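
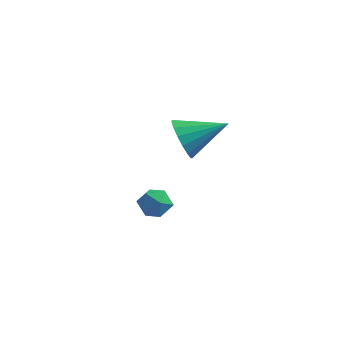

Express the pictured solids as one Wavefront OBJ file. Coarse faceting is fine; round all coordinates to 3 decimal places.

v -1.502 1.051 1.946
v -1.047 0.862 1.157
v 0.002 1.809 2.634
v -1.218 1.267 1.087
v -1.455 1.622 1.214
v -1.703 1.846 1.508
v -1.905 1.888 1.902
v -2.014 1.738 2.307
v -2.006 1.431 2.629
v -1.883 1.036 2.794
v -1.672 0.645 2.765
v -1.423 0.347 2.549
v -1.192 0.21 2.194
v -1.031 0.265 1.783
v -0.979 0.501 1.408
v -1.595 -3.41 1.581
v -1.301 -2.922 1.224
v -0.619 -3.738 1.936
v -0.325 -3.25 1.579
v -0.7 -3.094 2.115
v -1.303 -2.892 1.896
v -0.617 -3.768 1.264
v -1.22 -3.566 1.045
v -0.696 -3.143 1.028
v -0.748 -2.727 1.554
v -1.172 -3.933 1.606
v -1.224 -3.517 2.132
f 2 1 4
f 2 4 3
f 4 1 5
f 4 5 3
f 5 1 6
f 5 6 3
f 6 1 7
f 6 7 3
f 7 1 8
f 7 8 3
f 8 1 9
f 8 9 3
f 9 1 10
f 9 10 3
f 10 1 11
f 10 11 3
f 11 1 12
f 11 12 3
f 12 1 13
f 12 13 3
f 13 1 14
f 13 14 3
f 14 1 15
f 14 15 3
f 15 1 2
f 15 2 3
f 16 27 21
f 16 21 17
f 16 17 23
f 16 23 26
f 16 26 27
f 17 21 25
f 21 27 20
f 27 26 18
f 26 23 22
f 23 17 24
f 19 25 20
f 19 20 18
f 19 18 22
f 19 22 24
f 19 24 25
f 20 25 21
f 18 20 27
f 22 18 26
f 24 22 23
f 25 24 17



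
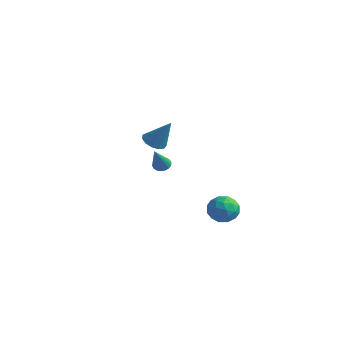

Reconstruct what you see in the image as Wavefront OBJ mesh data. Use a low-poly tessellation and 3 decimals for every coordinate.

v 2.615 2.459 -3.347
v 3.163 1.918 -3.932
v 2.017 1.162 -2.708
v 2.565 0.621 -3.293
v 2.977 1.139 -2.588
v 3.346 1.941 -2.983
v 1.834 1.139 -3.657
v 2.203 1.941 -4.052
v 2.68 1.102 -4.124
v 3.387 1.102 -3.463
v 1.793 1.978 -3.177
v 2.5 1.978 -2.516
v 2.941 2.303 -3.696
v 2.239 0.777 -2.944
v 2.481 1.082 -2.53
v 2.803 0.764 -2.874
v 3.049 2.316 -3.138
v 3.371 1.998 -3.482
v 3.262 1.54 -2.691
v 1.809 1.082 -3.158
v 2.131 0.764 -3.502
v 2.377 2.316 -3.766
v 2.699 1.998 -4.11
v 1.918 1.54 -3.949
v 2.98 1.505 -4.153
v 2.628 0.742 -3.777
v 2.199 1.047 -3.991
v 2.416 1.518 -4.223
v 3.395 1.505 -3.764
v 3.044 0.742 -3.388
v 3.286 1.047 -2.974
v 3.503 1.519 -3.206
v 3.111 1.025 -3.877
v 2.136 2.338 -3.252
v 1.785 1.575 -2.876
v 1.677 1.561 -3.434
v 1.894 2.033 -3.666
v 2.552 2.338 -2.863
v 2.2 1.575 -2.487
v 2.764 1.562 -2.417
v 2.981 2.033 -2.649
v 2.069 2.055 -2.763
v -0.2 -0.366 -0.217
v 0.16 0.002 -0.088
v 0.44 -1.514 1.277
v -0.028 0.065 0.04
v -0.249 0.042 0.118
v -0.461 -0.061 0.129
v -0.621 -0.224 0.072
v -0.698 -0.416 -0.042
v -0.676 -0.597 -0.191
v -0.559 -0.733 -0.345
v -0.372 -0.796 -0.474
v -0.15 -0.774 -0.552
v 0.061 -0.67 -0.563
v 0.222 -0.507 -0.506
v 0.298 -0.315 -0.391
v 0.276 -0.134 -0.242
v 2.483 -3.443 3.194
v 3.067 -3.307 2.795
v 3.417 -3.137 4.666
v 2.876 -2.953 2.843
v 2.56 -2.753 3.002
v 2.22 -2.773 3.222
v 1.963 -3.006 3.433
v 1.871 -3.377 3.568
v 1.974 -3.769 3.585
v 2.238 -4.058 3.477
v 2.58 -4.151 3.28
v 2.891 -4.02 3.055
v 3.072 -3.705 2.874
f 1 38 17
f 38 12 41
f 17 41 6
f 38 41 17
f 1 17 13
f 17 6 18
f 13 18 2
f 17 18 13
f 1 13 22
f 13 2 23
f 22 23 8
f 13 23 22
f 1 22 34
f 22 8 37
f 34 37 11
f 22 37 34
f 1 34 38
f 34 11 42
f 38 42 12
f 34 42 38
f 2 18 29
f 18 6 32
f 29 32 10
f 18 32 29
f 6 41 19
f 41 12 40
f 19 40 5
f 41 40 19
f 12 42 39
f 42 11 35
f 39 35 3
f 42 35 39
f 11 37 36
f 37 8 24
f 36 24 7
f 37 24 36
f 8 23 28
f 23 2 25
f 28 25 9
f 23 25 28
f 4 30 16
f 30 10 31
f 16 31 5
f 30 31 16
f 4 16 14
f 16 5 15
f 14 15 3
f 16 15 14
f 4 14 21
f 14 3 20
f 21 20 7
f 14 20 21
f 4 21 26
f 21 7 27
f 26 27 9
f 21 27 26
f 4 26 30
f 26 9 33
f 30 33 10
f 26 33 30
f 5 31 19
f 31 10 32
f 19 32 6
f 31 32 19
f 3 15 39
f 15 5 40
f 39 40 12
f 15 40 39
f 7 20 36
f 20 3 35
f 36 35 11
f 20 35 36
f 9 27 28
f 27 7 24
f 28 24 8
f 27 24 28
f 10 33 29
f 33 9 25
f 29 25 2
f 33 25 29
f 44 43 46
f 44 46 45
f 46 43 47
f 46 47 45
f 47 43 48
f 47 48 45
f 48 43 49
f 48 49 45
f 49 43 50
f 49 50 45
f 50 43 51
f 50 51 45
f 51 43 52
f 51 52 45
f 52 43 53
f 52 53 45
f 53 43 54
f 53 54 45
f 54 43 55
f 54 55 45
f 55 43 56
f 55 56 45
f 56 43 57
f 56 57 45
f 57 43 58
f 57 58 45
f 58 43 44
f 58 44 45
f 60 59 62
f 60 62 61
f 62 59 63
f 62 63 61
f 63 59 64
f 63 64 61
f 64 59 65
f 64 65 61
f 65 59 66
f 65 66 61
f 66 59 67
f 66 67 61
f 67 59 68
f 67 68 61
f 68 59 69
f 68 69 61
f 69 59 70
f 69 70 61
f 70 59 71
f 70 71 61
f 71 59 60
f 71 60 61



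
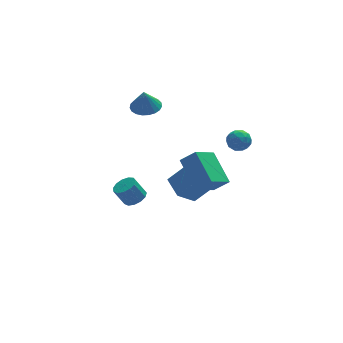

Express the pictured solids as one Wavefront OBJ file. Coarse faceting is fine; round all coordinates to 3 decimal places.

v 0.41 -4.861 1.948
v 0.074 -3.111 3.077
v -0.35 -4.531 1.21
v -0.687 -2.781 2.339
v 1.647 -4.039 1.041
v 1.31 -2.289 2.17
v 0.886 -3.709 0.303
v 0.55 -1.959 1.432
v -0.873 3.27 2.495
v -0.055 2.923 2.55
v -1.027 3.11 3.785
v 0.011 3.284 2.602
v -0.076 3.642 2.636
v -0.301 3.935 2.645
v -0.625 4.114 2.629
v -0.991 4.147 2.589
v -1.337 4.028 2.533
v -1.603 3.778 2.47
v -1.742 3.44 2.411
v -1.731 3.073 2.367
v -1.572 2.74 2.345
v -1.291 2.498 2.349
v -0.938 2.39 2.378
v -0.574 2.434 2.427
v -0.262 2.623 2.488
v 0.04 0.172 -2.943
v 1.081 0.035 -1.886
v -0.14 1.555 -2.585
v 0.901 1.418 -1.528
v 1.139 0.582 -3.972
v 2.18 0.445 -2.915
v 0.959 1.965 -3.614
v 2 1.828 -2.557
v -3.03 -2.504 -0.372
v -2.457 -2.227 -0.105
v -2.997 -2.078 0.899
v -3.57 -2.356 0.632
v -2.66 -1.933 -0.258
v -3.2 -1.784 0.746
v -2.981 -1.82 -0.447
v -3.521 -1.671 0.557
v -3.317 -1.925 -0.612
v -3.857 -1.776 0.392
v -3.562 -2.213 -0.701
v -4.102 -2.064 0.303
v -3.638 -2.594 -0.686
v -4.178 -2.445 0.319
v -3.521 -2.947 -0.571
v -4.061 -2.798 0.434
v -3.248 -3.159 -0.392
v -3.788 -3.01 0.612
v -2.906 -3.163 -0.208
v -3.446 -3.014 0.797
v -2.603 -2.958 -0.075
v -3.143 -2.809 0.929
v -2.436 -2.609 -0.037
v -2.976 -2.46 0.967
v 3.111 -0.419 1.567
v 3.721 -0.72 1.849
v 2.479 -1.36 1.931
v 3.089 -1.661 2.213
v 2.799 -1.059 2.522
v 3.189 -0.477 2.297
v 3.011 -1.603 1.483
v 3.401 -1.021 1.258
v 3.659 -1.451 1.797
v 3.528 -1.115 2.439
v 2.672 -0.965 1.341
v 2.541 -0.629 1.983
v 3.472 -0.487 1.676
v 2.728 -1.593 2.104
v 2.558 -1.24 2.285
v 2.916 -1.416 2.451
v 3.159 -0.344 1.939
v 3.518 -0.521 2.105
v 2.975 -0.721 2.5
v 2.682 -1.559 1.675
v 3.041 -1.736 1.841
v 3.284 -0.664 1.329
v 3.642 -0.84 1.495
v 3.225 -1.359 1.28
v 3.794 -1.093 1.811
v 3.422 -1.647 2.025
v 3.376 -1.612 1.596
v 3.606 -1.27 1.464
v 3.717 -0.896 2.189
v 3.345 -1.449 2.402
v 3.174 -1.095 2.584
v 3.404 -0.754 2.452
v 3.68 -1.326 2.158
v 2.855 -0.631 1.378
v 2.483 -1.184 1.591
v 2.796 -1.326 1.328
v 3.026 -0.985 1.196
v 2.778 -0.433 1.755
v 2.406 -0.987 1.969
v 2.594 -0.81 2.316
v 2.824 -0.468 2.184
v 2.52 -0.754 1.622
f 2 4 1
f 5 2 1
f 1 4 3
f 3 5 1
f 2 8 4
f 6 2 5
f 6 8 2
f 4 8 3
f 7 5 3
f 3 8 7
f 7 6 5
f 8 6 7
f 10 9 12
f 10 12 11
f 12 9 13
f 12 13 11
f 13 9 14
f 13 14 11
f 14 9 15
f 14 15 11
f 15 9 16
f 15 16 11
f 16 9 17
f 16 17 11
f 17 9 18
f 17 18 11
f 18 9 19
f 18 19 11
f 19 9 20
f 19 20 11
f 20 9 21
f 20 21 11
f 21 9 22
f 21 22 11
f 22 9 23
f 22 23 11
f 23 9 24
f 23 24 11
f 24 9 25
f 24 25 11
f 25 9 10
f 25 10 11
f 27 29 26
f 30 27 26
f 26 29 28
f 28 30 26
f 27 33 29
f 31 27 30
f 31 33 27
f 29 33 28
f 32 30 28
f 28 33 32
f 32 31 30
f 33 31 32
f 35 34 38
f 35 38 36
f 36 38 39
f 36 39 37
f 38 34 40
f 38 40 39
f 39 40 41
f 39 41 37
f 40 34 42
f 40 42 41
f 41 42 43
f 41 43 37
f 42 34 44
f 42 44 43
f 43 44 45
f 43 45 37
f 44 34 46
f 44 46 45
f 45 46 47
f 45 47 37
f 46 34 48
f 46 48 47
f 47 48 49
f 47 49 37
f 48 34 50
f 48 50 49
f 49 50 51
f 49 51 37
f 50 34 52
f 50 52 51
f 51 52 53
f 51 53 37
f 52 34 54
f 52 54 53
f 53 54 55
f 53 55 37
f 54 34 56
f 54 56 55
f 55 56 57
f 55 57 37
f 56 34 35
f 56 35 57
f 57 35 36
f 57 36 37
f 58 95 74
f 95 69 98
f 74 98 63
f 95 98 74
f 58 74 70
f 74 63 75
f 70 75 59
f 74 75 70
f 58 70 79
f 70 59 80
f 79 80 65
f 70 80 79
f 58 79 91
f 79 65 94
f 91 94 68
f 79 94 91
f 58 91 95
f 91 68 99
f 95 99 69
f 91 99 95
f 59 75 86
f 75 63 89
f 86 89 67
f 75 89 86
f 63 98 76
f 98 69 97
f 76 97 62
f 98 97 76
f 69 99 96
f 99 68 92
f 96 92 60
f 99 92 96
f 68 94 93
f 94 65 81
f 93 81 64
f 94 81 93
f 65 80 85
f 80 59 82
f 85 82 66
f 80 82 85
f 61 87 73
f 87 67 88
f 73 88 62
f 87 88 73
f 61 73 71
f 73 62 72
f 71 72 60
f 73 72 71
f 61 71 78
f 71 60 77
f 78 77 64
f 71 77 78
f 61 78 83
f 78 64 84
f 83 84 66
f 78 84 83
f 61 83 87
f 83 66 90
f 87 90 67
f 83 90 87
f 62 88 76
f 88 67 89
f 76 89 63
f 88 89 76
f 60 72 96
f 72 62 97
f 96 97 69
f 72 97 96
f 64 77 93
f 77 60 92
f 93 92 68
f 77 92 93
f 66 84 85
f 84 64 81
f 85 81 65
f 84 81 85
f 67 90 86
f 90 66 82
f 86 82 59
f 90 82 86



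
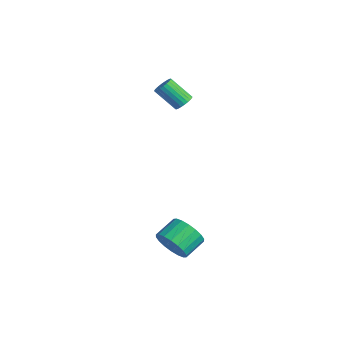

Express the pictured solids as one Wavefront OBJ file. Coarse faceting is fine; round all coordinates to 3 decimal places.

v 3.252 0.468 -3.43
v 3.792 0.205 -2.593
v 3.427 1.37 -1.993
v 2.888 1.632 -2.83
v 4.1 0.432 -2.846
v 3.735 1.596 -2.245
v 4.24 0.666 -3.214
v 3.875 1.83 -2.614
v 4.184 0.86 -3.626
v 3.82 2.025 -3.025
v 3.944 0.977 -3.998
v 3.58 2.142 -3.398
v 3.567 0.993 -4.258
v 3.202 2.158 -3.658
v 3.128 0.905 -4.354
v 2.763 2.07 -3.754
v 2.713 0.73 -4.267
v 2.348 1.895 -3.667
v 2.405 0.504 -4.015
v 2.04 1.668 -3.414
v 2.265 0.27 -3.646
v 1.9 1.434 -3.046
v 2.32 0.075 -3.235
v 1.956 1.24 -2.634
v 2.56 -0.042 -2.862
v 2.196 1.123 -2.262
v 2.938 -0.058 -2.602
v 2.573 1.107 -2.002
v 3.377 0.03 -2.506
v 3.012 1.195 -1.906
v -3.015 4.261 2.668
v -2.496 4.056 2.889
v -3.326 3.214 4.054
v -3.845 3.419 3.832
v -2.524 4.254 3.012
v -3.354 3.411 4.177
v -2.626 4.452 3.083
v -3.456 3.61 4.248
v -2.788 4.621 3.09
v -3.618 3.779 4.255
v -2.984 4.736 3.033
v -3.814 3.894 4.198
v -3.185 4.778 2.921
v -4.015 3.936 4.086
v -3.36 4.742 2.769
v -4.19 3.899 3.934
v -3.482 4.632 2.603
v -4.312 3.79 3.768
v -3.534 4.466 2.446
v -4.364 3.624 3.611
v -3.506 4.269 2.323
v -4.336 3.426 3.488
v -3.404 4.07 2.252
v -4.234 3.228 3.417
v -3.242 3.901 2.245
v -4.072 3.059 3.41
v -3.046 3.786 2.302
v -3.876 2.944 3.467
v -2.845 3.744 2.414
v -3.675 2.902 3.579
v -2.67 3.781 2.566
v -3.5 2.938 3.731
v -2.548 3.89 2.732
v -3.378 3.048 3.897
f 2 1 5
f 2 5 3
f 3 5 6
f 3 6 4
f 5 1 7
f 5 7 6
f 6 7 8
f 6 8 4
f 7 1 9
f 7 9 8
f 8 9 10
f 8 10 4
f 9 1 11
f 9 11 10
f 10 11 12
f 10 12 4
f 11 1 13
f 11 13 12
f 12 13 14
f 12 14 4
f 13 1 15
f 13 15 14
f 14 15 16
f 14 16 4
f 15 1 17
f 15 17 16
f 16 17 18
f 16 18 4
f 17 1 19
f 17 19 18
f 18 19 20
f 18 20 4
f 19 1 21
f 19 21 20
f 20 21 22
f 20 22 4
f 21 1 23
f 21 23 22
f 22 23 24
f 22 24 4
f 23 1 25
f 23 25 24
f 24 25 26
f 24 26 4
f 25 1 27
f 25 27 26
f 26 27 28
f 26 28 4
f 27 1 29
f 27 29 28
f 28 29 30
f 28 30 4
f 29 1 2
f 29 2 30
f 30 2 3
f 30 3 4
f 32 31 35
f 32 35 33
f 33 35 36
f 33 36 34
f 35 31 37
f 35 37 36
f 36 37 38
f 36 38 34
f 37 31 39
f 37 39 38
f 38 39 40
f 38 40 34
f 39 31 41
f 39 41 40
f 40 41 42
f 40 42 34
f 41 31 43
f 41 43 42
f 42 43 44
f 42 44 34
f 43 31 45
f 43 45 44
f 44 45 46
f 44 46 34
f 45 31 47
f 45 47 46
f 46 47 48
f 46 48 34
f 47 31 49
f 47 49 48
f 48 49 50
f 48 50 34
f 49 31 51
f 49 51 50
f 50 51 52
f 50 52 34
f 51 31 53
f 51 53 52
f 52 53 54
f 52 54 34
f 53 31 55
f 53 55 54
f 54 55 56
f 54 56 34
f 55 31 57
f 55 57 56
f 56 57 58
f 56 58 34
f 57 31 59
f 57 59 58
f 58 59 60
f 58 60 34
f 59 31 61
f 59 61 60
f 60 61 62
f 60 62 34
f 61 31 63
f 61 63 62
f 62 63 64
f 62 64 34
f 63 31 32
f 63 32 64
f 64 32 33
f 64 33 34



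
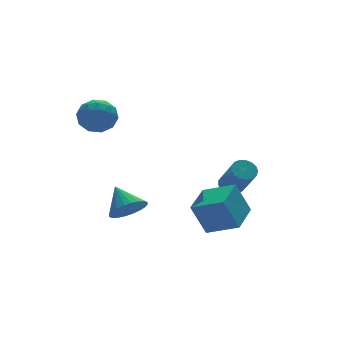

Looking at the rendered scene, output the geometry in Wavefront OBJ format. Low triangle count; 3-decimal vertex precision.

v -3.134 2.368 2.042
v -2.611 1.538 2.421
v -4.609 1.582 2.359
v -4.086 0.752 2.738
v -4.082 1.661 3.266
v -3.171 2.147 3.07
v -4.049 0.973 1.71
v -3.138 1.459 1.514
v -3.176 0.676 2.215
v -3.197 1.101 3.177
v -4.023 2.019 1.603
v -4.044 2.444 2.565
v -2.743 2.022 2.204
v -4.477 1.098 2.576
v -4.475 1.632 2.887
v -4.167 1.145 3.109
v -3.072 2.38 2.585
v -2.764 1.892 2.808
v -3.629 1.965 3.304
v -4.456 1.228 1.972
v -4.148 0.74 2.195
v -3.053 1.975 1.671
v -2.745 1.488 1.893
v -3.591 1.155 1.476
v -2.768 1.028 2.305
v -3.635 0.565 2.492
v -3.613 0.695 1.888
v -3.078 0.981 1.773
v -2.78 1.278 2.87
v -3.647 0.816 3.057
v -3.645 1.35 3.367
v -3.109 1.636 3.252
v -3.112 0.771 2.75
v -3.573 2.304 1.723
v -4.44 1.842 1.91
v -4.111 1.484 1.528
v -3.575 1.77 1.413
v -3.585 2.555 2.288
v -4.452 2.092 2.475
v -4.142 2.139 3.007
v -3.607 2.425 2.892
v -4.108 2.349 2.03
v 2.011 -1.302 -2.188
v 2.621 -1.492 -2.354
v 2.658 -2.709 -0.818
v 2.049 -2.518 -0.652
v 2.668 -1.247 -2.161
v 2.706 -2.464 -0.625
v 2.565 -1.014 -1.974
v 2.603 -2.231 -0.438
v 2.335 -0.847 -1.836
v 2.373 -2.064 -0.3
v 2.031 -0.784 -1.779
v 2.068 -2.001 -0.243
v 1.722 -0.84 -1.815
v 1.76 -2.057 -0.279
v 1.48 -1.002 -1.937
v 1.517 -2.218 -0.401
v 1.359 -1.232 -2.117
v 1.396 -2.448 -0.581
v 1.388 -1.478 -2.313
v 1.425 -2.695 -0.776
v 1.559 -1.684 -2.48
v 1.597 -2.901 -0.944
v 1.834 -1.802 -2.58
v 1.872 -3.019 -1.044
v 2.15 -1.806 -2.591
v 2.187 -3.022 -1.055
v 2.434 -1.694 -2.509
v 2.471 -2.911 -0.973
v -0.784 -4.045 -3.462
v -1.421 -3.698 -1.825
v 0.535 -2.741 -3.224
v -0.102 -2.394 -1.588
v 0.282 -5.246 -2.792
v -0.355 -4.899 -1.156
v 1.601 -3.942 -2.555
v 0.964 -3.595 -0.918
v -2.871 -0.185 -3.245
v -2.375 0.384 -3.901
v -2.969 1.065 -2.235
v -2.744 0.444 -4.012
v -3.133 0.408 -4.006
v -3.482 0.282 -3.884
v -3.737 0.085 -3.664
v -3.861 -0.153 -3.381
v -3.834 -0.396 -3.077
v -3.66 -0.607 -2.799
v -3.366 -0.754 -2.588
v -2.997 -0.814 -2.478
v -2.609 -0.779 -2.484
v -2.26 -0.653 -2.606
v -2.004 -0.456 -2.825
v -1.881 -0.218 -3.108
v -1.908 0.026 -3.412
v -2.081 0.237 -3.69
f 1 38 17
f 38 12 41
f 17 41 6
f 38 41 17
f 1 17 13
f 17 6 18
f 13 18 2
f 17 18 13
f 1 13 22
f 13 2 23
f 22 23 8
f 13 23 22
f 1 22 34
f 22 8 37
f 34 37 11
f 22 37 34
f 1 34 38
f 34 11 42
f 38 42 12
f 34 42 38
f 2 18 29
f 18 6 32
f 29 32 10
f 18 32 29
f 6 41 19
f 41 12 40
f 19 40 5
f 41 40 19
f 12 42 39
f 42 11 35
f 39 35 3
f 42 35 39
f 11 37 36
f 37 8 24
f 36 24 7
f 37 24 36
f 8 23 28
f 23 2 25
f 28 25 9
f 23 25 28
f 4 30 16
f 30 10 31
f 16 31 5
f 30 31 16
f 4 16 14
f 16 5 15
f 14 15 3
f 16 15 14
f 4 14 21
f 14 3 20
f 21 20 7
f 14 20 21
f 4 21 26
f 21 7 27
f 26 27 9
f 21 27 26
f 4 26 30
f 26 9 33
f 30 33 10
f 26 33 30
f 5 31 19
f 31 10 32
f 19 32 6
f 31 32 19
f 3 15 39
f 15 5 40
f 39 40 12
f 15 40 39
f 7 20 36
f 20 3 35
f 36 35 11
f 20 35 36
f 9 27 28
f 27 7 24
f 28 24 8
f 27 24 28
f 10 33 29
f 33 9 25
f 29 25 2
f 33 25 29
f 44 43 47
f 44 47 45
f 45 47 48
f 45 48 46
f 47 43 49
f 47 49 48
f 48 49 50
f 48 50 46
f 49 43 51
f 49 51 50
f 50 51 52
f 50 52 46
f 51 43 53
f 51 53 52
f 52 53 54
f 52 54 46
f 53 43 55
f 53 55 54
f 54 55 56
f 54 56 46
f 55 43 57
f 55 57 56
f 56 57 58
f 56 58 46
f 57 43 59
f 57 59 58
f 58 59 60
f 58 60 46
f 59 43 61
f 59 61 60
f 60 61 62
f 60 62 46
f 61 43 63
f 61 63 62
f 62 63 64
f 62 64 46
f 63 43 65
f 63 65 64
f 64 65 66
f 64 66 46
f 65 43 67
f 65 67 66
f 66 67 68
f 66 68 46
f 67 43 69
f 67 69 68
f 68 69 70
f 68 70 46
f 69 43 44
f 69 44 70
f 70 44 45
f 70 45 46
f 72 74 71
f 75 72 71
f 71 74 73
f 73 75 71
f 72 78 74
f 76 72 75
f 76 78 72
f 74 78 73
f 77 75 73
f 73 78 77
f 77 76 75
f 78 76 77
f 80 79 82
f 80 82 81
f 82 79 83
f 82 83 81
f 83 79 84
f 83 84 81
f 84 79 85
f 84 85 81
f 85 79 86
f 85 86 81
f 86 79 87
f 86 87 81
f 87 79 88
f 87 88 81
f 88 79 89
f 88 89 81
f 89 79 90
f 89 90 81
f 90 79 91
f 90 91 81
f 91 79 92
f 91 92 81
f 92 79 93
f 92 93 81
f 93 79 94
f 93 94 81
f 94 79 95
f 94 95 81
f 95 79 96
f 95 96 81
f 96 79 80
f 96 80 81



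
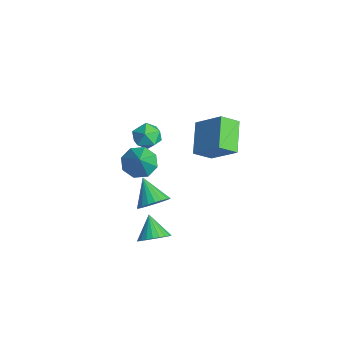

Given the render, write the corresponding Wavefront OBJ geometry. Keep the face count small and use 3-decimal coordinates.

v 3.439 -1.142 -3.52
v 3.838 -1.745 -3.001
v 2.381 -0.998 -2.54
v 3.984 -1.451 -2.887
v 4.046 -1.109 -2.87
v 4.016 -0.773 -2.952
v 3.898 -0.493 -3.12
v 3.711 -0.312 -3.349
v 3.482 -0.257 -3.604
v 3.246 -0.337 -3.847
v 3.04 -0.539 -4.04
v 2.895 -0.834 -4.153
v 2.832 -1.175 -4.171
v 2.862 -1.511 -4.089
v 2.98 -1.791 -3.921
v 3.168 -1.972 -3.691
v 3.397 -2.027 -3.436
v 3.632 -1.947 -3.194
v 4.217 -1.46 0.215
v 4.777 -1.627 0.873
v 2.983 -1.54 1.245
v 4.759 -1.262 0.88
v 4.647 -0.931 0.771
v 4.461 -0.691 0.567
v 4.233 -0.585 0.301
v 4.002 -0.629 0.021
v 3.808 -0.818 -0.226
v 3.685 -1.117 -0.396
v 3.655 -1.476 -0.461
v 3.721 -1.832 -0.409
v 3.873 -2.124 -0.249
v 4.085 -2.301 -0.009
v 4.32 -2.332 0.27
v 4.537 -2.213 0.54
v 4.699 -1.964 0.753
v -1.068 4.108 -0.072
v -1.109 3.085 0.662
v 0.237 4.973 1.205
v 0.196 3.95 1.939
v 0.464 3.31 -1.099
v 0.423 2.287 -0.365
v 1.769 4.175 0.178
v 1.728 3.152 0.912
v -0.991 -0.147 -1.43
v -0.216 0.033 -2.019
v 0.091 -0.553 -0.13
v -0.442 0.649 -1.639
v -0.989 0.798 -1.137
v -1.538 0.394 -0.807
v -1.766 -0.328 -0.841
v -1.541 -0.944 -1.221
v -0.993 -1.093 -1.723
v -0.445 -0.688 -2.054
v -2.739 1.834 -1.722
v -2.159 1.196 -1.418
v -3.881 1.024 -1.242
v -3.301 0.386 -0.938
v -3.34 1.201 -0.526
v -2.634 1.702 -0.823
v -3.406 0.518 -1.837
v -2.7 1.019 -2.134
v -2.571 0.382 -1.49
v -2.53 0.805 -0.679
v -3.51 1.415 -1.981
v -3.469 1.838 -1.17
f 2 1 4
f 2 4 3
f 4 1 5
f 4 5 3
f 5 1 6
f 5 6 3
f 6 1 7
f 6 7 3
f 7 1 8
f 7 8 3
f 8 1 9
f 8 9 3
f 9 1 10
f 9 10 3
f 10 1 11
f 10 11 3
f 11 1 12
f 11 12 3
f 12 1 13
f 12 13 3
f 13 1 14
f 13 14 3
f 14 1 15
f 14 15 3
f 15 1 16
f 15 16 3
f 16 1 17
f 16 17 3
f 17 1 18
f 17 18 3
f 18 1 2
f 18 2 3
f 20 19 22
f 20 22 21
f 22 19 23
f 22 23 21
f 23 19 24
f 23 24 21
f 24 19 25
f 24 25 21
f 25 19 26
f 25 26 21
f 26 19 27
f 26 27 21
f 27 19 28
f 27 28 21
f 28 19 29
f 28 29 21
f 29 19 30
f 29 30 21
f 30 19 31
f 30 31 21
f 31 19 32
f 31 32 21
f 32 19 33
f 32 33 21
f 33 19 34
f 33 34 21
f 34 19 35
f 34 35 21
f 35 19 20
f 35 20 21
f 37 39 36
f 40 37 36
f 36 39 38
f 38 40 36
f 37 43 39
f 41 37 40
f 41 43 37
f 39 43 38
f 42 40 38
f 38 43 42
f 42 41 40
f 43 41 42
f 45 44 47
f 45 47 46
f 47 44 48
f 47 48 46
f 48 44 49
f 48 49 46
f 49 44 50
f 49 50 46
f 50 44 51
f 50 51 46
f 51 44 52
f 51 52 46
f 52 44 53
f 52 53 46
f 53 44 45
f 53 45 46
f 54 65 59
f 54 59 55
f 54 55 61
f 54 61 64
f 54 64 65
f 55 59 63
f 59 65 58
f 65 64 56
f 64 61 60
f 61 55 62
f 57 63 58
f 57 58 56
f 57 56 60
f 57 60 62
f 57 62 63
f 58 63 59
f 56 58 65
f 60 56 64
f 62 60 61
f 63 62 55



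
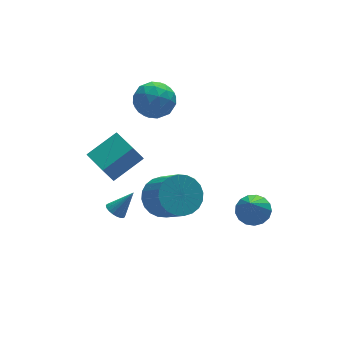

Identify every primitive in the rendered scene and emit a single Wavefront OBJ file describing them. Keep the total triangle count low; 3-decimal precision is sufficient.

v -1.013 0.457 -1.248
v -0.386 -0.077 -1.931
v -0.12 -1.472 -0.594
v -0.747 -0.937 0.088
v -0.107 0.164 -1.735
v 0.16 -1.231 -0.399
v 0.034 0.449 -1.466
v 0.301 -0.945 -0.129
v 0.016 0.736 -1.163
v 0.283 -0.659 0.174
v -0.159 0.98 -0.873
v 0.108 -0.414 0.464
v -0.464 1.145 -0.64
v -0.197 -0.25 0.696
v -0.852 1.205 -0.5
v -0.586 -0.19 0.836
v -1.265 1.151 -0.474
v -0.999 -0.243 0.863
v -1.64 0.992 -0.566
v -1.374 -0.403 0.771
v -1.92 0.751 -0.761
v -1.653 -0.644 0.575
v -2.061 0.465 -1.031
v -1.794 -0.929 0.306
v -2.043 0.179 -1.334
v -1.776 -1.216 0.003
v -1.868 -0.066 -1.624
v -1.601 -1.46 -0.287
v -1.563 -0.23 -1.856
v -1.296 -1.625 -0.52
v -1.174 -0.29 -1.996
v -0.908 -1.685 -0.66
v -0.761 -0.237 -2.023
v -0.495 -1.631 -0.686
v 2.164 -2.185 -0.942
v 2.553 -1.644 -0.48
v 1.536 -3.135 0.702
v 2.2 -1.49 -0.526
v 1.839 -1.495 -0.668
v 1.552 -1.659 -0.872
v 1.406 -1.942 -1.092
v 1.434 -2.282 -1.277
v 1.628 -2.599 -1.386
v 1.946 -2.821 -1.393
v 2.314 -2.897 -1.297
v 2.647 -2.81 -1.119
v 2.87 -2.58 -0.901
v 2.931 -2.259 -0.692
v 2.817 -1.921 -0.54
v -2.953 1.435 -2.476
v -2.563 1.301 -2.809
v -2.067 1.445 -1.444
v -2.556 1.521 -2.817
v -2.619 1.727 -2.766
v -2.738 1.881 -2.665
v -2.895 1.959 -2.531
v -3.062 1.946 -2.387
v -3.21 1.844 -2.259
v -3.314 1.672 -2.169
v -3.355 1.459 -2.131
v -3.326 1.241 -2.154
v -3.233 1.057 -2.231
v -3.092 0.939 -2.352
v -2.926 0.906 -2.493
v -2.765 0.964 -2.632
v -2.637 1.104 -2.744
v -2.95 1.57 -0.359
v -3.45 1.552 0.586
v -3.172 3.071 -0.448
v -3.673 3.053 0.497
v -1.407 1.847 0.463
v -1.908 1.829 1.408
v -1.63 3.348 0.374
v -2.13 3.33 1.319
v -1.295 3.409 3.094
v -0.655 4.244 3.11
v 0.055 2.376 3.01
v 0.695 3.211 3.026
v 0.142 2.955 3.884
v -0.692 3.594 3.935
v 0.092 3.026 2.185
v -0.742 3.665 2.236
v 0.202 4.007 2.548
v 0.233 3.963 3.598
v -0.833 2.657 2.522
v -0.802 2.613 3.572
v -1.093 3.917 3.109
v 0.493 2.703 3.011
v 0.169 2.553 3.515
v 0.545 3.043 3.524
v -1.115 3.535 3.594
v -0.739 4.025 3.604
v -0.27 3.268 4.059
v 0.139 2.595 2.516
v 0.515 3.085 2.526
v -1.145 3.577 2.596
v -0.769 4.067 2.605
v -0.33 3.352 2.061
v -0.214 4.268 2.788
v 0.579 3.662 2.739
v 0.225 3.553 2.244
v -0.265 3.928 2.275
v -0.195 4.243 3.405
v 0.598 3.636 3.356
v 0.273 3.486 3.86
v -0.217 3.861 3.891
v 0.308 4.104 3.075
v -1.198 2.984 2.764
v -0.405 2.377 2.715
v -0.383 2.759 2.229
v -0.873 3.134 2.26
v -1.179 2.958 3.381
v -0.386 2.352 3.332
v -0.335 2.692 3.845
v -0.825 3.067 3.876
v -0.908 2.516 3.045
f 2 1 5
f 2 5 3
f 3 5 6
f 3 6 4
f 5 1 7
f 5 7 6
f 6 7 8
f 6 8 4
f 7 1 9
f 7 9 8
f 8 9 10
f 8 10 4
f 9 1 11
f 9 11 10
f 10 11 12
f 10 12 4
f 11 1 13
f 11 13 12
f 12 13 14
f 12 14 4
f 13 1 15
f 13 15 14
f 14 15 16
f 14 16 4
f 15 1 17
f 15 17 16
f 16 17 18
f 16 18 4
f 17 1 19
f 17 19 18
f 18 19 20
f 18 20 4
f 19 1 21
f 19 21 20
f 20 21 22
f 20 22 4
f 21 1 23
f 21 23 22
f 22 23 24
f 22 24 4
f 23 1 25
f 23 25 24
f 24 25 26
f 24 26 4
f 25 1 27
f 25 27 26
f 26 27 28
f 26 28 4
f 27 1 29
f 27 29 28
f 28 29 30
f 28 30 4
f 29 1 31
f 29 31 30
f 30 31 32
f 30 32 4
f 31 1 33
f 31 33 32
f 32 33 34
f 32 34 4
f 33 1 2
f 33 2 34
f 34 2 3
f 34 3 4
f 36 35 38
f 36 38 37
f 38 35 39
f 38 39 37
f 39 35 40
f 39 40 37
f 40 35 41
f 40 41 37
f 41 35 42
f 41 42 37
f 42 35 43
f 42 43 37
f 43 35 44
f 43 44 37
f 44 35 45
f 44 45 37
f 45 35 46
f 45 46 37
f 46 35 47
f 46 47 37
f 47 35 48
f 47 48 37
f 48 35 49
f 48 49 37
f 49 35 36
f 49 36 37
f 51 50 53
f 51 53 52
f 53 50 54
f 53 54 52
f 54 50 55
f 54 55 52
f 55 50 56
f 55 56 52
f 56 50 57
f 56 57 52
f 57 50 58
f 57 58 52
f 58 50 59
f 58 59 52
f 59 50 60
f 59 60 52
f 60 50 61
f 60 61 52
f 61 50 62
f 61 62 52
f 62 50 63
f 62 63 52
f 63 50 64
f 63 64 52
f 64 50 65
f 64 65 52
f 65 50 66
f 65 66 52
f 66 50 51
f 66 51 52
f 68 70 67
f 71 68 67
f 67 70 69
f 69 71 67
f 68 74 70
f 72 68 71
f 72 74 68
f 70 74 69
f 73 71 69
f 69 74 73
f 73 72 71
f 74 72 73
f 75 112 91
f 112 86 115
f 91 115 80
f 112 115 91
f 75 91 87
f 91 80 92
f 87 92 76
f 91 92 87
f 75 87 96
f 87 76 97
f 96 97 82
f 87 97 96
f 75 96 108
f 96 82 111
f 108 111 85
f 96 111 108
f 75 108 112
f 108 85 116
f 112 116 86
f 108 116 112
f 76 92 103
f 92 80 106
f 103 106 84
f 92 106 103
f 80 115 93
f 115 86 114
f 93 114 79
f 115 114 93
f 86 116 113
f 116 85 109
f 113 109 77
f 116 109 113
f 85 111 110
f 111 82 98
f 110 98 81
f 111 98 110
f 82 97 102
f 97 76 99
f 102 99 83
f 97 99 102
f 78 104 90
f 104 84 105
f 90 105 79
f 104 105 90
f 78 90 88
f 90 79 89
f 88 89 77
f 90 89 88
f 78 88 95
f 88 77 94
f 95 94 81
f 88 94 95
f 78 95 100
f 95 81 101
f 100 101 83
f 95 101 100
f 78 100 104
f 100 83 107
f 104 107 84
f 100 107 104
f 79 105 93
f 105 84 106
f 93 106 80
f 105 106 93
f 77 89 113
f 89 79 114
f 113 114 86
f 89 114 113
f 81 94 110
f 94 77 109
f 110 109 85
f 94 109 110
f 83 101 102
f 101 81 98
f 102 98 82
f 101 98 102
f 84 107 103
f 107 83 99
f 103 99 76
f 107 99 103



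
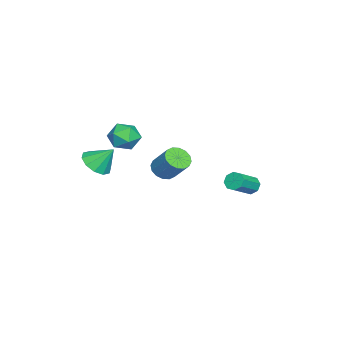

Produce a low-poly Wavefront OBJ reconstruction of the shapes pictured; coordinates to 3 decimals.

v -2.106 -2.997 -1.016
v -1.4 -2.392 -0.419
v -1.28 -4.488 -0.481
v -0.574 -3.883 0.116
v -1.634 -3.953 0.418
v -2.145 -3.032 0.087
v -0.535 -3.848 -0.987
v -1.046 -2.927 -1.318
v -0.43 -2.918 -0.401
v -1.109 -2.983 0.467
v -1.571 -3.897 -1.367
v -2.25 -3.962 -0.499
v -2.73 -1.404 -3.634
v -2.25 -0.933 -4.217
v -1.591 0.115 -2.83
v -2.07 -0.356 -2.246
v -2.655 -0.714 -4.191
v -1.996 0.334 -2.803
v -3.079 -0.68 -4.015
v -2.42 0.368 -2.627
v -3.41 -0.84 -3.737
v -2.751 0.208 -2.349
v -3.558 -1.151 -3.431
v -2.899 -0.103 -2.044
v -3.485 -1.53 -3.18
v -2.826 -0.482 -1.792
v -3.209 -1.875 -3.05
v -2.55 -0.827 -1.663
v -2.804 -2.094 -3.077
v -2.145 -1.046 -1.689
v -2.38 -2.128 -3.253
v -1.721 -1.08 -1.865
v -2.049 -1.968 -3.531
v -1.39 -0.92 -2.143
v -1.901 -1.657 -3.836
v -1.242 -0.609 -2.449
v -1.974 -1.278 -4.088
v -1.315 -0.23 -2.7
v -0.775 4.271 -3.251
v -0.392 4.791 -3.431
v 1.017 4.109 -2.409
v 0.635 3.589 -2.229
v -0.659 4.882 -3.003
v 0.75 4.201 -1.98
v -0.993 4.616 -2.72
v 0.416 3.934 -1.697
v -1.2 4.147 -2.748
v 0.21 3.465 -1.726
v -1.157 3.751 -3.071
v 0.252 3.069 -2.049
v -0.89 3.659 -3.5
v 0.519 2.978 -2.477
v -0.556 3.926 -3.783
v 0.853 3.244 -2.76
v -0.35 4.395 -3.754
v 1.06 3.713 -2.732
v 2.502 -4.021 -0.764
v 3.538 -3.848 -0.907
v 2.498 -2.979 0.464
v 3.208 -3.417 -1.274
v 2.608 -3.217 -1.446
v 1.968 -3.324 -1.357
v 1.532 -3.698 -1.042
v 1.466 -4.195 -0.62
v 1.797 -4.625 -0.253
v 2.396 -4.825 -0.081
v 3.037 -4.718 -0.17
v 3.473 -4.345 -0.486
f 1 12 6
f 1 6 2
f 1 2 8
f 1 8 11
f 1 11 12
f 2 6 10
f 6 12 5
f 12 11 3
f 11 8 7
f 8 2 9
f 4 10 5
f 4 5 3
f 4 3 7
f 4 7 9
f 4 9 10
f 5 10 6
f 3 5 12
f 7 3 11
f 9 7 8
f 10 9 2
f 14 13 17
f 14 17 15
f 15 17 18
f 15 18 16
f 17 13 19
f 17 19 18
f 18 19 20
f 18 20 16
f 19 13 21
f 19 21 20
f 20 21 22
f 20 22 16
f 21 13 23
f 21 23 22
f 22 23 24
f 22 24 16
f 23 13 25
f 23 25 24
f 24 25 26
f 24 26 16
f 25 13 27
f 25 27 26
f 26 27 28
f 26 28 16
f 27 13 29
f 27 29 28
f 28 29 30
f 28 30 16
f 29 13 31
f 29 31 30
f 30 31 32
f 30 32 16
f 31 13 33
f 31 33 32
f 32 33 34
f 32 34 16
f 33 13 35
f 33 35 34
f 34 35 36
f 34 36 16
f 35 13 37
f 35 37 36
f 36 37 38
f 36 38 16
f 37 13 14
f 37 14 38
f 38 14 15
f 38 15 16
f 40 39 43
f 40 43 41
f 41 43 44
f 41 44 42
f 43 39 45
f 43 45 44
f 44 45 46
f 44 46 42
f 45 39 47
f 45 47 46
f 46 47 48
f 46 48 42
f 47 39 49
f 47 49 48
f 48 49 50
f 48 50 42
f 49 39 51
f 49 51 50
f 50 51 52
f 50 52 42
f 51 39 53
f 51 53 52
f 52 53 54
f 52 54 42
f 53 39 55
f 53 55 54
f 54 55 56
f 54 56 42
f 55 39 40
f 55 40 56
f 56 40 41
f 56 41 42
f 58 57 60
f 58 60 59
f 60 57 61
f 60 61 59
f 61 57 62
f 61 62 59
f 62 57 63
f 62 63 59
f 63 57 64
f 63 64 59
f 64 57 65
f 64 65 59
f 65 57 66
f 65 66 59
f 66 57 67
f 66 67 59
f 67 57 68
f 67 68 59
f 68 57 58
f 68 58 59



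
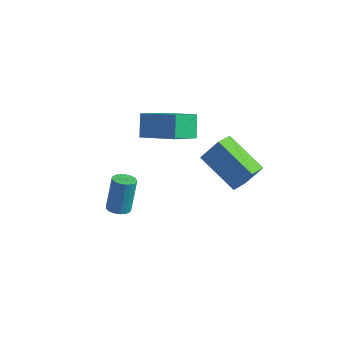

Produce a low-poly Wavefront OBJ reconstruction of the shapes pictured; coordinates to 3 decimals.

v 4.553 3.111 -1.87
v 4.566 2.18 -1.564
v 2.632 3.414 -0.863
v 2.645 2.482 -0.558
v 5.215 3.498 -0.722
v 5.228 2.566 -0.417
v 3.294 3.8 0.284
v 3.307 2.869 0.59
v 0.758 2.319 1.715
v 0.512 1.052 2.5
v 2.497 2.418 2.421
v 2.251 1.152 3.206
v 1.169 1.668 0.794
v 0.923 0.402 1.579
v 2.908 1.768 1.5
v 2.662 0.501 2.285
v 2.05 -2.759 -0.172
v 2.576 -2.693 -0.181
v 2.536 -2.175 1.364
v 2.01 -2.241 1.372
v 2.485 -2.469 -0.258
v 2.446 -1.951 1.287
v 2.295 -2.312 -0.316
v 2.256 -1.794 1.229
v 2.049 -2.257 -0.341
v 2.009 -1.738 1.204
v 1.803 -2.316 -0.327
v 1.763 -1.798 1.218
v 1.613 -2.478 -0.278
v 1.574 -1.96 1.267
v 1.524 -2.703 -0.205
v 1.484 -2.185 1.34
v 1.555 -2.942 -0.124
v 1.515 -2.424 1.421
v 1.699 -3.138 -0.054
v 1.66 -2.62 1.491
v 1.924 -3.248 -0.012
v 1.884 -2.73 1.533
v 2.178 -3.246 -0.006
v 2.138 -2.728 1.539
v 2.402 -3.132 -0.038
v 2.362 -2.614 1.507
v 2.546 -2.933 -0.102
v 2.506 -2.415 1.443
f 2 4 1
f 5 2 1
f 1 4 3
f 3 5 1
f 2 8 4
f 6 2 5
f 6 8 2
f 4 8 3
f 7 5 3
f 3 8 7
f 7 6 5
f 8 6 7
f 10 12 9
f 13 10 9
f 9 12 11
f 11 13 9
f 10 16 12
f 14 10 13
f 14 16 10
f 12 16 11
f 15 13 11
f 11 16 15
f 15 14 13
f 16 14 15
f 18 17 21
f 18 21 19
f 19 21 22
f 19 22 20
f 21 17 23
f 21 23 22
f 22 23 24
f 22 24 20
f 23 17 25
f 23 25 24
f 24 25 26
f 24 26 20
f 25 17 27
f 25 27 26
f 26 27 28
f 26 28 20
f 27 17 29
f 27 29 28
f 28 29 30
f 28 30 20
f 29 17 31
f 29 31 30
f 30 31 32
f 30 32 20
f 31 17 33
f 31 33 32
f 32 33 34
f 32 34 20
f 33 17 35
f 33 35 34
f 34 35 36
f 34 36 20
f 35 17 37
f 35 37 36
f 36 37 38
f 36 38 20
f 37 17 39
f 37 39 38
f 38 39 40
f 38 40 20
f 39 17 41
f 39 41 40
f 40 41 42
f 40 42 20
f 41 17 43
f 41 43 42
f 42 43 44
f 42 44 20
f 43 17 18
f 43 18 44
f 44 18 19
f 44 19 20



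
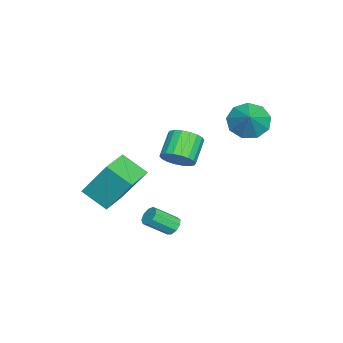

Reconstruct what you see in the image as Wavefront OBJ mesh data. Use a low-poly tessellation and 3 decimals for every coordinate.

v 1.365 -0.985 -2.492
v 1.825 -0.958 -2.711
v 2.275 -1.928 -1.887
v 1.815 -1.955 -1.668
v 1.808 -0.737 -2.442
v 2.258 -1.707 -1.617
v 1.583 -0.632 -2.196
v 2.034 -1.602 -1.372
v 1.257 -0.692 -2.089
v 1.707 -1.662 -1.264
v 0.981 -0.89 -2.17
v 1.431 -1.859 -1.346
v 0.885 -1.132 -2.402
v 1.335 -2.101 -1.578
v 1.013 -1.305 -2.677
v 1.463 -2.275 -1.852
v 1.306 -1.329 -2.864
v 1.756 -2.299 -2.04
v 1.627 -1.192 -2.878
v 2.077 -2.161 -2.054
v -0.17 -4.76 -0.949
v -0.081 -3.59 0.829
v 0.125 -3.564 -1.751
v 0.214 -2.394 0.027
v 1.406 -5.066 -0.827
v 1.495 -3.896 0.951
v 1.701 -3.87 -1.629
v 1.79 -2.7 0.149
v -1.969 -1.558 -0.362
v -1.464 -1.278 0.249
v -2.606 -1.142 1.132
v -3.111 -1.422 0.522
v -1.563 -0.964 0.072
v -2.705 -0.828 0.955
v -1.743 -0.767 -0.19
v -2.885 -0.632 0.693
v -1.967 -0.727 -0.487
v -3.109 -0.592 0.396
v -2.192 -0.852 -0.758
v -3.334 -0.716 0.125
v -2.372 -1.116 -0.951
v -3.515 -0.98 -0.068
v -2.473 -1.468 -1.027
v -3.615 -1.332 -0.144
v -2.474 -1.838 -0.972
v -3.616 -1.702 -0.089
v -2.375 -2.152 -0.795
v -3.517 -2.016 0.088
v -2.195 -2.348 -0.533
v -3.337 -2.213 0.35
v -1.971 -2.388 -0.236
v -3.113 -2.253 0.647
v -1.746 -2.264 0.035
v -2.888 -2.128 0.918
v -1.565 -2 0.228
v -2.708 -1.864 1.111
v -1.465 -1.648 0.304
v -2.607 -1.512 1.187
v -3.392 1.372 1.749
v -2.902 1.873 1.007
v -2.328 1.608 2.611
v -3.297 2.316 1.374
v -3.737 2.318 1.916
v -4.015 1.877 2.38
v -4.002 1.2 2.548
v -3.703 0.604 2.343
v -3.26 0.367 1.86
v -2.878 0.601 1.324
v -2.737 1.195 0.988
f 2 1 5
f 2 5 3
f 3 5 6
f 3 6 4
f 5 1 7
f 5 7 6
f 6 7 8
f 6 8 4
f 7 1 9
f 7 9 8
f 8 9 10
f 8 10 4
f 9 1 11
f 9 11 10
f 10 11 12
f 10 12 4
f 11 1 13
f 11 13 12
f 12 13 14
f 12 14 4
f 13 1 15
f 13 15 14
f 14 15 16
f 14 16 4
f 15 1 17
f 15 17 16
f 16 17 18
f 16 18 4
f 17 1 19
f 17 19 18
f 18 19 20
f 18 20 4
f 19 1 2
f 19 2 20
f 20 2 3
f 20 3 4
f 22 24 21
f 25 22 21
f 21 24 23
f 23 25 21
f 22 28 24
f 26 22 25
f 26 28 22
f 24 28 23
f 27 25 23
f 23 28 27
f 27 26 25
f 28 26 27
f 30 29 33
f 30 33 31
f 31 33 34
f 31 34 32
f 33 29 35
f 33 35 34
f 34 35 36
f 34 36 32
f 35 29 37
f 35 37 36
f 36 37 38
f 36 38 32
f 37 29 39
f 37 39 38
f 38 39 40
f 38 40 32
f 39 29 41
f 39 41 40
f 40 41 42
f 40 42 32
f 41 29 43
f 41 43 42
f 42 43 44
f 42 44 32
f 43 29 45
f 43 45 44
f 44 45 46
f 44 46 32
f 45 29 47
f 45 47 46
f 46 47 48
f 46 48 32
f 47 29 49
f 47 49 48
f 48 49 50
f 48 50 32
f 49 29 51
f 49 51 50
f 50 51 52
f 50 52 32
f 51 29 53
f 51 53 52
f 52 53 54
f 52 54 32
f 53 29 55
f 53 55 54
f 54 55 56
f 54 56 32
f 55 29 57
f 55 57 56
f 56 57 58
f 56 58 32
f 57 29 30
f 57 30 58
f 58 30 31
f 58 31 32
f 60 59 62
f 60 62 61
f 62 59 63
f 62 63 61
f 63 59 64
f 63 64 61
f 64 59 65
f 64 65 61
f 65 59 66
f 65 66 61
f 66 59 67
f 66 67 61
f 67 59 68
f 67 68 61
f 68 59 69
f 68 69 61
f 69 59 60
f 69 60 61



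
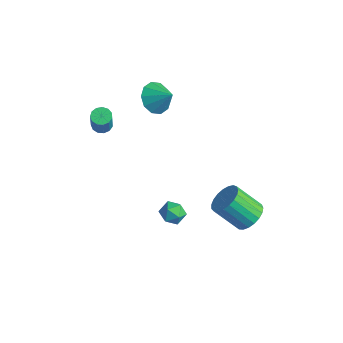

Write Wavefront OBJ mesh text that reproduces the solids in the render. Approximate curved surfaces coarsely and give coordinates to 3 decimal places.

v -2.988 3.452 1.388
v -2.411 3.809 0.6
v -1.952 3.728 2.272
v -2.746 4.302 0.839
v -3.174 4.471 1.288
v -3.531 4.25 1.776
v -3.681 3.725 2.115
v -3.566 3.096 2.176
v -3.23 2.603 1.937
v -2.803 2.434 1.488
v -2.446 2.654 1
v -2.296 3.179 0.661
v 2.7 0.031 -1.117
v 3.435 -0.141 -1.254
v 2.425 -1.179 -1.066
v 3.16 -1.351 -1.203
v 2.959 -1.034 -0.534
v 3.128 -0.286 -0.565
v 2.732 -1.034 -1.755
v 2.901 -0.286 -1.786
v 3.455 -0.8 -1.648
v 3.595 -0.8 -0.893
v 2.265 -0.52 -1.427
v 2.405 -0.52 -0.672
v 4.345 3.529 -3.57
v 5.126 3.449 -3.001
v 4.037 2.631 -1.62
v 3.255 2.711 -2.19
v 4.984 3.812 -2.898
v 3.895 2.994 -1.517
v 4.732 4.127 -2.911
v 3.642 3.308 -1.53
v 4.412 4.337 -3.038
v 3.323 3.519 -1.657
v 4.081 4.409 -3.257
v 2.991 3.59 -1.877
v 3.795 4.328 -3.531
v 2.706 3.509 -2.15
v 3.605 4.109 -3.811
v 2.515 3.29 -2.43
v 3.542 3.789 -4.049
v 2.453 2.971 -2.668
v 3.618 3.425 -4.205
v 2.529 2.607 -2.824
v 3.82 3.079 -4.251
v 2.731 2.261 -2.87
v 4.113 2.811 -4.179
v 3.023 1.992 -2.798
v 4.445 2.666 -4.002
v 3.356 1.848 -2.621
v 4.76 2.671 -3.751
v 3.671 1.853 -2.37
v 5.004 2.825 -3.468
v 3.914 2.006 -2.087
v 5.133 3.1 -3.203
v 4.044 2.282 -1.822
v -3.047 -0.292 1.584
v -2.491 -0.248 1.423
v -2.077 -0.604 2.755
v -2.633 -0.648 2.916
v -2.58 0.048 1.53
v -2.166 -0.308 2.862
v -2.817 0.236 1.654
v -2.403 -0.121 2.986
v -3.127 0.257 1.755
v -2.713 -0.1 3.088
v -3.411 0.103 1.803
v -2.997 -0.254 3.135
v -3.58 -0.176 1.781
v -3.166 -0.533 3.113
v -3.58 -0.492 1.696
v -3.166 -0.848 3.028
v -3.41 -0.744 1.576
v -2.996 -1.101 2.908
v -3.125 -0.852 1.458
v -2.711 -1.209 2.79
v -2.815 -0.783 1.38
v -2.401 -1.14 2.713
v -2.579 -0.558 1.367
v -2.165 -0.914 2.7
f 2 1 4
f 2 4 3
f 4 1 5
f 4 5 3
f 5 1 6
f 5 6 3
f 6 1 7
f 6 7 3
f 7 1 8
f 7 8 3
f 8 1 9
f 8 9 3
f 9 1 10
f 9 10 3
f 10 1 11
f 10 11 3
f 11 1 12
f 11 12 3
f 12 1 2
f 12 2 3
f 13 24 18
f 13 18 14
f 13 14 20
f 13 20 23
f 13 23 24
f 14 18 22
f 18 24 17
f 24 23 15
f 23 20 19
f 20 14 21
f 16 22 17
f 16 17 15
f 16 15 19
f 16 19 21
f 16 21 22
f 17 22 18
f 15 17 24
f 19 15 23
f 21 19 20
f 22 21 14
f 26 25 29
f 26 29 27
f 27 29 30
f 27 30 28
f 29 25 31
f 29 31 30
f 30 31 32
f 30 32 28
f 31 25 33
f 31 33 32
f 32 33 34
f 32 34 28
f 33 25 35
f 33 35 34
f 34 35 36
f 34 36 28
f 35 25 37
f 35 37 36
f 36 37 38
f 36 38 28
f 37 25 39
f 37 39 38
f 38 39 40
f 38 40 28
f 39 25 41
f 39 41 40
f 40 41 42
f 40 42 28
f 41 25 43
f 41 43 42
f 42 43 44
f 42 44 28
f 43 25 45
f 43 45 44
f 44 45 46
f 44 46 28
f 45 25 47
f 45 47 46
f 46 47 48
f 46 48 28
f 47 25 49
f 47 49 48
f 48 49 50
f 48 50 28
f 49 25 51
f 49 51 50
f 50 51 52
f 50 52 28
f 51 25 53
f 51 53 52
f 52 53 54
f 52 54 28
f 53 25 55
f 53 55 54
f 54 55 56
f 54 56 28
f 55 25 26
f 55 26 56
f 56 26 27
f 56 27 28
f 58 57 61
f 58 61 59
f 59 61 62
f 59 62 60
f 61 57 63
f 61 63 62
f 62 63 64
f 62 64 60
f 63 57 65
f 63 65 64
f 64 65 66
f 64 66 60
f 65 57 67
f 65 67 66
f 66 67 68
f 66 68 60
f 67 57 69
f 67 69 68
f 68 69 70
f 68 70 60
f 69 57 71
f 69 71 70
f 70 71 72
f 70 72 60
f 71 57 73
f 71 73 72
f 72 73 74
f 72 74 60
f 73 57 75
f 73 75 74
f 74 75 76
f 74 76 60
f 75 57 77
f 75 77 76
f 76 77 78
f 76 78 60
f 77 57 79
f 77 79 78
f 78 79 80
f 78 80 60
f 79 57 58
f 79 58 80
f 80 58 59
f 80 59 60



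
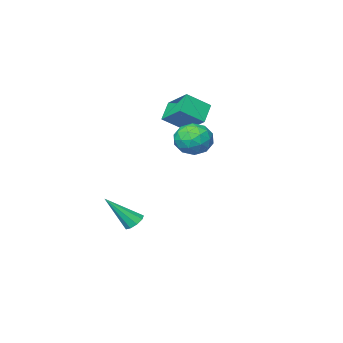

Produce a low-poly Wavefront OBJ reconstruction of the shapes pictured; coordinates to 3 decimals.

v -1.584 -3.39 3.937
v -1.72 -1.974 4.848
v -2.743 -2.966 3.104
v -2.88 -1.549 4.015
v -0.78 -2.791 3.125
v -0.917 -1.374 4.036
v -1.94 -2.366 2.292
v -2.076 -0.95 3.203
v 0.29 2.645 4.03
v 1.216 2.727 3.638
v 0.024 1.313 3.122
v 0.95 1.395 2.73
v 0.833 1.14 3.7
v 0.998 1.963 4.261
v 0.242 2.077 2.499
v 0.407 2.9 3.06
v 1.187 2.375 2.692
v 1.552 1.797 3.434
v -0.312 2.243 3.326
v 0.053 1.665 4.068
v 0.777 2.803 3.913
v 0.463 1.237 2.847
v 0.395 1.088 3.417
v 0.939 1.136 3.186
v 0.648 2.354 4.28
v 1.193 2.402 4.049
v 0.967 1.47 4.086
v 0.047 1.638 2.711
v 0.592 1.686 2.48
v 0.301 2.904 3.574
v 0.845 2.952 3.343
v 0.273 2.57 2.674
v 1.304 2.644 3.127
v 1.147 1.862 2.594
v 0.731 2.262 2.458
v 0.828 2.746 2.787
v 1.519 2.304 3.563
v 1.362 1.521 3.03
v 1.293 1.372 3.6
v 1.39 1.856 3.929
v 1.501 2.098 3.007
v -0.122 2.519 3.73
v -0.279 1.736 3.197
v -0.15 2.184 2.831
v -0.053 2.668 3.16
v 0.093 2.178 4.166
v -0.064 1.396 3.633
v 0.412 1.294 3.973
v 0.509 1.778 4.302
v -0.261 1.942 3.753
v 1.824 -1.244 -2.809
v 2.116 -1.612 -3.198
v 3.056 -1.956 -1.211
v 2.308 -1.241 -3.181
v 2.273 -0.872 -2.989
v 2.028 -0.677 -2.714
v 1.687 -0.747 -2.482
v 1.411 -1.05 -2.404
v 1.328 -1.443 -2.515
v 1.477 -1.743 -2.764
v 1.788 -1.81 -3.034
f 2 4 1
f 5 2 1
f 1 4 3
f 3 5 1
f 2 8 4
f 6 2 5
f 6 8 2
f 4 8 3
f 7 5 3
f 3 8 7
f 7 6 5
f 8 6 7
f 9 46 25
f 46 20 49
f 25 49 14
f 46 49 25
f 9 25 21
f 25 14 26
f 21 26 10
f 25 26 21
f 9 21 30
f 21 10 31
f 30 31 16
f 21 31 30
f 9 30 42
f 30 16 45
f 42 45 19
f 30 45 42
f 9 42 46
f 42 19 50
f 46 50 20
f 42 50 46
f 10 26 37
f 26 14 40
f 37 40 18
f 26 40 37
f 14 49 27
f 49 20 48
f 27 48 13
f 49 48 27
f 20 50 47
f 50 19 43
f 47 43 11
f 50 43 47
f 19 45 44
f 45 16 32
f 44 32 15
f 45 32 44
f 16 31 36
f 31 10 33
f 36 33 17
f 31 33 36
f 12 38 24
f 38 18 39
f 24 39 13
f 38 39 24
f 12 24 22
f 24 13 23
f 22 23 11
f 24 23 22
f 12 22 29
f 22 11 28
f 29 28 15
f 22 28 29
f 12 29 34
f 29 15 35
f 34 35 17
f 29 35 34
f 12 34 38
f 34 17 41
f 38 41 18
f 34 41 38
f 13 39 27
f 39 18 40
f 27 40 14
f 39 40 27
f 11 23 47
f 23 13 48
f 47 48 20
f 23 48 47
f 15 28 44
f 28 11 43
f 44 43 19
f 28 43 44
f 17 35 36
f 35 15 32
f 36 32 16
f 35 32 36
f 18 41 37
f 41 17 33
f 37 33 10
f 41 33 37
f 52 51 54
f 52 54 53
f 54 51 55
f 54 55 53
f 55 51 56
f 55 56 53
f 56 51 57
f 56 57 53
f 57 51 58
f 57 58 53
f 58 51 59
f 58 59 53
f 59 51 60
f 59 60 53
f 60 51 61
f 60 61 53
f 61 51 52
f 61 52 53



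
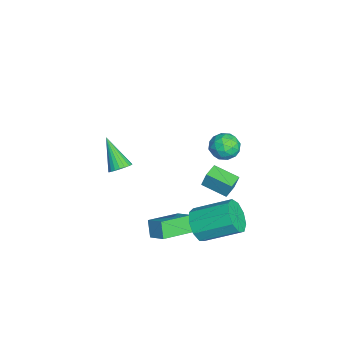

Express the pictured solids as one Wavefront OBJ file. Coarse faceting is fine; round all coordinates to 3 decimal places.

v -3.891 2.928 -3.145
v -3.821 3.152 -2.328
v -3.35 4.066 -3.503
v -3.279 4.289 -2.686
v -3.121 2.571 -3.114
v -3.05 2.794 -2.297
v -2.579 3.708 -3.472
v -2.509 3.932 -2.655
v 0.697 4.07 3.416
v 1.178 3.55 3.257
v -0.118 3.51 2.783
v 0.363 2.99 2.624
v 0.112 3.058 3.301
v 0.616 3.404 3.693
v 0.444 3.656 2.347
v 0.948 4.002 2.739
v 1.021 3.294 2.596
v 0.816 2.925 3.186
v 0.244 4.135 2.854
v 0.039 3.766 3.444
v 1.009 3.859 3.392
v 0.051 3.201 2.648
v -0.096 3.241 3.046
v 0.186 2.936 2.953
v 0.679 3.773 3.648
v 0.961 3.467 3.555
v 0.335 3.179 3.581
v 0.099 3.593 2.485
v 0.381 3.287 2.392
v 0.874 4.124 3.087
v 1.156 3.819 2.994
v 0.725 3.881 2.459
v 1.199 3.403 2.91
v 0.72 3.074 2.538
v 0.768 3.466 2.376
v 1.064 3.669 2.606
v 1.079 3.186 3.257
v 0.6 2.857 2.885
v 0.453 2.897 3.283
v 0.749 3.1 3.513
v 0.987 3.035 2.869
v 0.46 4.203 3.155
v -0.019 3.874 2.783
v 0.311 3.96 2.527
v 0.607 4.163 2.757
v 0.34 3.986 3.502
v -0.139 3.657 3.13
v -0.004 3.391 3.434
v 0.292 3.594 3.664
v 0.073 4.025 3.171
v 0.309 0.263 -2.419
v 0.861 0.847 -1.972
v -0.673 1.546 -2.882
v -0.12 2.13 -2.434
v 0.8 0.37 -3.166
v 1.353 0.954 -2.718
v -0.181 1.653 -3.628
v 0.371 2.237 -3.181
v -0.879 -0.956 0.136
v -0.531 -0.737 0.517
v -1.861 -1.604 1.404
v -0.685 -0.565 0.486
v -0.871 -0.46 0.395
v -1.059 -0.441 0.259
v -1.216 -0.511 0.101
v -1.315 -0.658 -0.05
v -1.337 -0.857 -0.169
v -1.281 -1.073 -0.235
v -1.155 -1.269 -0.238
v -0.981 -1.411 -0.175
v -0.79 -1.474 -0.059
v -0.613 -1.448 0.091
v -0.483 -1.337 0.249
v -0.421 -1.16 0.387
v -0.438 -0.948 0.482
v 0.622 2.439 -2.423
v 1.078 2.057 -1.774
v 1.253 3.739 -0.908
v 0.798 4.121 -1.557
v 1.453 2.242 -2.208
v 1.628 3.924 -1.342
v 1.439 2.519 -2.743
v 1.614 4.2 -1.876
v 1.043 2.758 -3.128
v 1.218 4.44 -2.261
v 0.45 2.848 -3.183
v 0.625 4.53 -2.317
v -0.062 2.747 -2.883
v 0.113 4.429 -2.016
v -0.254 2.502 -2.368
v -0.078 4.184 -1.501
v -0.035 2.227 -1.878
v 0.14 3.909 -1.012
v 0.491 2.052 -1.644
v 0.666 3.733 -0.778
f 2 4 1
f 5 2 1
f 1 4 3
f 3 5 1
f 2 8 4
f 6 2 5
f 6 8 2
f 4 8 3
f 7 5 3
f 3 8 7
f 7 6 5
f 8 6 7
f 9 46 25
f 46 20 49
f 25 49 14
f 46 49 25
f 9 25 21
f 25 14 26
f 21 26 10
f 25 26 21
f 9 21 30
f 21 10 31
f 30 31 16
f 21 31 30
f 9 30 42
f 30 16 45
f 42 45 19
f 30 45 42
f 9 42 46
f 42 19 50
f 46 50 20
f 42 50 46
f 10 26 37
f 26 14 40
f 37 40 18
f 26 40 37
f 14 49 27
f 49 20 48
f 27 48 13
f 49 48 27
f 20 50 47
f 50 19 43
f 47 43 11
f 50 43 47
f 19 45 44
f 45 16 32
f 44 32 15
f 45 32 44
f 16 31 36
f 31 10 33
f 36 33 17
f 31 33 36
f 12 38 24
f 38 18 39
f 24 39 13
f 38 39 24
f 12 24 22
f 24 13 23
f 22 23 11
f 24 23 22
f 12 22 29
f 22 11 28
f 29 28 15
f 22 28 29
f 12 29 34
f 29 15 35
f 34 35 17
f 29 35 34
f 12 34 38
f 34 17 41
f 38 41 18
f 34 41 38
f 13 39 27
f 39 18 40
f 27 40 14
f 39 40 27
f 11 23 47
f 23 13 48
f 47 48 20
f 23 48 47
f 15 28 44
f 28 11 43
f 44 43 19
f 28 43 44
f 17 35 36
f 35 15 32
f 36 32 16
f 35 32 36
f 18 41 37
f 41 17 33
f 37 33 10
f 41 33 37
f 52 54 51
f 55 52 51
f 51 54 53
f 53 55 51
f 52 58 54
f 56 52 55
f 56 58 52
f 54 58 53
f 57 55 53
f 53 58 57
f 57 56 55
f 58 56 57
f 60 59 62
f 60 62 61
f 62 59 63
f 62 63 61
f 63 59 64
f 63 64 61
f 64 59 65
f 64 65 61
f 65 59 66
f 65 66 61
f 66 59 67
f 66 67 61
f 67 59 68
f 67 68 61
f 68 59 69
f 68 69 61
f 69 59 70
f 69 70 61
f 70 59 71
f 70 71 61
f 71 59 72
f 71 72 61
f 72 59 73
f 72 73 61
f 73 59 74
f 73 74 61
f 74 59 75
f 74 75 61
f 75 59 60
f 75 60 61
f 77 76 80
f 77 80 78
f 78 80 81
f 78 81 79
f 80 76 82
f 80 82 81
f 81 82 83
f 81 83 79
f 82 76 84
f 82 84 83
f 83 84 85
f 83 85 79
f 84 76 86
f 84 86 85
f 85 86 87
f 85 87 79
f 86 76 88
f 86 88 87
f 87 88 89
f 87 89 79
f 88 76 90
f 88 90 89
f 89 90 91
f 89 91 79
f 90 76 92
f 90 92 91
f 91 92 93
f 91 93 79
f 92 76 94
f 92 94 93
f 93 94 95
f 93 95 79
f 94 76 77
f 94 77 95
f 95 77 78
f 95 78 79



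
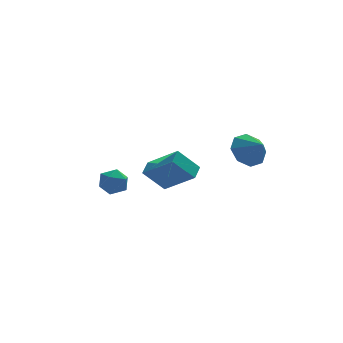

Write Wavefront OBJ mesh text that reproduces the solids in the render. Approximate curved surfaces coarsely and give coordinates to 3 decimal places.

v -1.494 3.562 -3.434
v -0.219 2.411 -2.261
v -1.128 4.32 -3.088
v 0.147 3.169 -1.915
v -0.427 3.571 -4.585
v 0.848 2.42 -3.412
v -0.061 4.329 -4.239
v 1.214 3.178 -3.066
v 2.742 -0.759 -0.411
v 3.627 -0.426 -0.706
v 3.258 -1.561 0.231
v 3.381 -0.081 -0.077
v 2.762 -0.133 0.356
v 2.13 -0.551 0.339
v 1.857 -1.092 -0.117
v 2.103 -1.437 -0.745
v 2.723 -1.385 -1.178
v 3.354 -0.966 -1.161
v -3.193 -0.68 -2.326
v -2.769 -0.859 -1.698
v -4.111 -1.441 -1.922
v -3.687 -1.62 -1.294
v -3.984 -0.905 -1.372
v -3.417 -0.435 -1.622
v -3.463 -1.865 -1.998
v -2.896 -1.395 -2.248
v -2.936 -1.591 -1.496
v -3.258 -0.997 -1.109
v -3.622 -1.303 -2.511
v -3.944 -0.709 -2.124
f 2 4 1
f 5 2 1
f 1 4 3
f 3 5 1
f 2 8 4
f 6 2 5
f 6 8 2
f 4 8 3
f 7 5 3
f 3 8 7
f 7 6 5
f 8 6 7
f 10 9 12
f 10 12 11
f 12 9 13
f 12 13 11
f 13 9 14
f 13 14 11
f 14 9 15
f 14 15 11
f 15 9 16
f 15 16 11
f 16 9 17
f 16 17 11
f 17 9 18
f 17 18 11
f 18 9 10
f 18 10 11
f 19 30 24
f 19 24 20
f 19 20 26
f 19 26 29
f 19 29 30
f 20 24 28
f 24 30 23
f 30 29 21
f 29 26 25
f 26 20 27
f 22 28 23
f 22 23 21
f 22 21 25
f 22 25 27
f 22 27 28
f 23 28 24
f 21 23 30
f 25 21 29
f 27 25 26
f 28 27 20



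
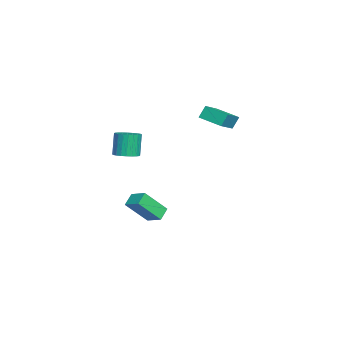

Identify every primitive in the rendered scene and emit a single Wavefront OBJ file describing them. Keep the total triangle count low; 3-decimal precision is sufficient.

v -1.99 -2.799 1.225
v -1.314 -2.436 1.412
v -1.774 -2.358 2.922
v -2.45 -2.721 2.735
v -1.495 -2.195 1.345
v -1.954 -2.117 2.854
v -1.751 -2.047 1.259
v -2.211 -1.969 2.769
v -2.044 -2.013 1.168
v -2.503 -1.935 2.678
v -2.328 -2.098 1.086
v -2.788 -2.021 2.596
v -2.561 -2.291 1.025
v -3.021 -2.213 2.535
v -2.707 -2.56 0.995
v -3.167 -2.483 2.504
v -2.744 -2.866 0.999
v -3.204 -2.789 2.509
v -2.666 -3.162 1.038
v -3.126 -3.084 2.548
v -2.486 -3.403 1.106
v -2.945 -3.325 2.615
v -2.229 -3.551 1.191
v -2.689 -3.473 2.701
v -1.937 -3.585 1.282
v -2.396 -3.507 2.792
v -1.652 -3.499 1.364
v -2.112 -3.422 2.874
v -1.419 -3.307 1.425
v -1.879 -3.229 2.935
v -1.273 -3.037 1.456
v -1.733 -2.96 2.965
v -1.236 -2.731 1.451
v -1.696 -2.654 2.961
v -4.53 -1.349 -4.357
v -3.993 -2.637 -2.828
v -3.809 -0.535 -3.925
v -3.272 -1.823 -2.396
v -3.808 -1.697 -4.904
v -3.271 -2.985 -3.375
v -3.087 -0.883 -4.472
v -2.55 -2.171 -2.943
v -4.28 1.945 3.172
v -4.537 2.325 3.969
v -3.543 3.233 2.796
v -3.801 3.612 3.594
v -2.759 1.308 3.966
v -3.017 1.687 4.764
v -2.023 2.595 3.591
v -2.28 2.975 4.388
f 2 1 5
f 2 5 3
f 3 5 6
f 3 6 4
f 5 1 7
f 5 7 6
f 6 7 8
f 6 8 4
f 7 1 9
f 7 9 8
f 8 9 10
f 8 10 4
f 9 1 11
f 9 11 10
f 10 11 12
f 10 12 4
f 11 1 13
f 11 13 12
f 12 13 14
f 12 14 4
f 13 1 15
f 13 15 14
f 14 15 16
f 14 16 4
f 15 1 17
f 15 17 16
f 16 17 18
f 16 18 4
f 17 1 19
f 17 19 18
f 18 19 20
f 18 20 4
f 19 1 21
f 19 21 20
f 20 21 22
f 20 22 4
f 21 1 23
f 21 23 22
f 22 23 24
f 22 24 4
f 23 1 25
f 23 25 24
f 24 25 26
f 24 26 4
f 25 1 27
f 25 27 26
f 26 27 28
f 26 28 4
f 27 1 29
f 27 29 28
f 28 29 30
f 28 30 4
f 29 1 31
f 29 31 30
f 30 31 32
f 30 32 4
f 31 1 33
f 31 33 32
f 32 33 34
f 32 34 4
f 33 1 2
f 33 2 34
f 34 2 3
f 34 3 4
f 36 38 35
f 39 36 35
f 35 38 37
f 37 39 35
f 36 42 38
f 40 36 39
f 40 42 36
f 38 42 37
f 41 39 37
f 37 42 41
f 41 40 39
f 42 40 41
f 44 46 43
f 47 44 43
f 43 46 45
f 45 47 43
f 44 50 46
f 48 44 47
f 48 50 44
f 46 50 45
f 49 47 45
f 45 50 49
f 49 48 47
f 50 48 49



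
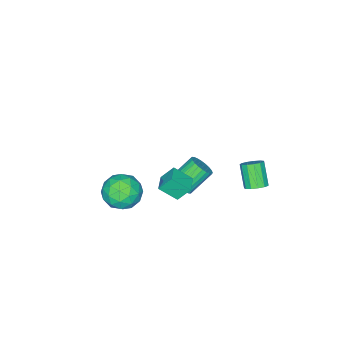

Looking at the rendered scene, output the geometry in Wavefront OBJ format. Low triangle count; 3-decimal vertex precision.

v -3.113 1.322 -1.993
v -2.784 1.67 -1.599
v -3.317 0.945 -0.513
v -3.647 0.598 -0.907
v -3.09 1.832 -1.641
v -3.623 1.108 -0.555
v -3.404 1.833 -1.795
v -3.937 1.109 -0.709
v -3.625 1.671 -2.012
v -4.159 0.947 -0.926
v -3.684 1.399 -2.222
v -4.218 0.675 -1.136
v -3.562 1.102 -2.36
v -4.095 0.378 -1.274
v -3.297 0.875 -2.381
v -3.831 0.151 -1.295
v -2.974 0.79 -2.279
v -3.507 0.066 -1.193
v -2.695 0.874 -2.086
v -3.228 0.15 -1.001
v -2.549 1.1 -1.864
v -3.082 0.376 -0.778
v -2.582 1.397 -1.682
v -3.115 0.673 -0.596
v 2.368 1.733 3.594
v 2.811 0.955 4.283
v 3.125 2.231 3.668
v 3.569 1.454 4.358
v 2.751 1.266 2.822
v 3.195 0.489 3.512
v 3.509 1.765 2.897
v 3.952 0.987 3.586
v 1.463 0.253 1.265
v 1.952 0.429 1.688
v 0.906 0.862 2.718
v 0.417 0.687 2.295
v 1.915 0.652 1.557
v 0.87 1.086 2.586
v 1.81 0.815 1.381
v 0.764 1.248 2.411
v 1.651 0.892 1.188
v 0.606 1.325 2.217
v 1.464 0.871 1.007
v 0.419 1.305 2.036
v 1.277 0.757 0.865
v 0.231 1.19 1.894
v 1.118 0.566 0.783
v 0.072 0.999 1.813
v 1.012 0.327 0.776
v -0.034 0.761 1.805
v 0.974 0.078 0.842
v -0.072 0.511 1.872
v 1.01 -0.146 0.974
v -0.035 0.288 2.003
v 1.116 -0.308 1.149
v 0.07 0.125 2.179
v 1.274 -0.385 1.343
v 0.229 0.048 2.372
v 1.461 -0.365 1.524
v 0.416 0.069 2.553
v 1.649 -0.25 1.666
v 0.603 0.183 2.695
v 1.808 -0.059 1.747
v 0.762 0.374 2.777
v 1.914 0.179 1.755
v 0.868 0.613 2.784
v 0.32 -3.142 -2.663
v 1.221 -3.138 -3.32
v 0.679 -4.842 -2.18
v 1.58 -4.838 -2.837
v 1.561 -4.214 -1.913
v 1.339 -3.164 -2.212
v 0.561 -4.816 -3.288
v 0.339 -3.766 -3.587
v 1.37 -4.173 -3.706
v 1.988 -3.801 -2.856
v -0.088 -4.179 -2.644
v 0.53 -3.807 -1.794
v 0.739 -2.991 -3.034
v 1.161 -4.989 -2.466
v 1.15 -4.622 -1.923
v 1.679 -4.62 -2.309
v 0.808 -3.006 -2.383
v 1.338 -3.004 -2.769
v 1.538 -3.636 -1.942
v 0.562 -4.976 -2.731
v 1.092 -4.974 -3.117
v 0.221 -3.36 -3.191
v 0.75 -3.358 -3.577
v 0.362 -4.344 -3.558
v 1.356 -3.597 -3.647
v 1.567 -4.596 -3.363
v 0.968 -4.583 -3.628
v 0.838 -3.966 -3.804
v 1.719 -3.378 -3.148
v 1.93 -4.377 -2.864
v 1.919 -4.011 -2.321
v 1.789 -3.393 -2.496
v 1.807 -3.987 -3.374
v -0.03 -3.603 -2.636
v 0.181 -4.602 -2.352
v 0.111 -4.587 -3.004
v -0.019 -3.969 -3.179
v 0.333 -3.384 -2.137
v 0.544 -4.383 -1.853
v 1.062 -4.014 -1.696
v 0.932 -3.397 -1.872
v 0.093 -3.993 -2.126
f 2 1 5
f 2 5 3
f 3 5 6
f 3 6 4
f 5 1 7
f 5 7 6
f 6 7 8
f 6 8 4
f 7 1 9
f 7 9 8
f 8 9 10
f 8 10 4
f 9 1 11
f 9 11 10
f 10 11 12
f 10 12 4
f 11 1 13
f 11 13 12
f 12 13 14
f 12 14 4
f 13 1 15
f 13 15 14
f 14 15 16
f 14 16 4
f 15 1 17
f 15 17 16
f 16 17 18
f 16 18 4
f 17 1 19
f 17 19 18
f 18 19 20
f 18 20 4
f 19 1 21
f 19 21 20
f 20 21 22
f 20 22 4
f 21 1 23
f 21 23 22
f 22 23 24
f 22 24 4
f 23 1 2
f 23 2 24
f 24 2 3
f 24 3 4
f 26 28 25
f 29 26 25
f 25 28 27
f 27 29 25
f 26 32 28
f 30 26 29
f 30 32 26
f 28 32 27
f 31 29 27
f 27 32 31
f 31 30 29
f 32 30 31
f 34 33 37
f 34 37 35
f 35 37 38
f 35 38 36
f 37 33 39
f 37 39 38
f 38 39 40
f 38 40 36
f 39 33 41
f 39 41 40
f 40 41 42
f 40 42 36
f 41 33 43
f 41 43 42
f 42 43 44
f 42 44 36
f 43 33 45
f 43 45 44
f 44 45 46
f 44 46 36
f 45 33 47
f 45 47 46
f 46 47 48
f 46 48 36
f 47 33 49
f 47 49 48
f 48 49 50
f 48 50 36
f 49 33 51
f 49 51 50
f 50 51 52
f 50 52 36
f 51 33 53
f 51 53 52
f 52 53 54
f 52 54 36
f 53 33 55
f 53 55 54
f 54 55 56
f 54 56 36
f 55 33 57
f 55 57 56
f 56 57 58
f 56 58 36
f 57 33 59
f 57 59 58
f 58 59 60
f 58 60 36
f 59 33 61
f 59 61 60
f 60 61 62
f 60 62 36
f 61 33 63
f 61 63 62
f 62 63 64
f 62 64 36
f 63 33 65
f 63 65 64
f 64 65 66
f 64 66 36
f 65 33 34
f 65 34 66
f 66 34 35
f 66 35 36
f 67 104 83
f 104 78 107
f 83 107 72
f 104 107 83
f 67 83 79
f 83 72 84
f 79 84 68
f 83 84 79
f 67 79 88
f 79 68 89
f 88 89 74
f 79 89 88
f 67 88 100
f 88 74 103
f 100 103 77
f 88 103 100
f 67 100 104
f 100 77 108
f 104 108 78
f 100 108 104
f 68 84 95
f 84 72 98
f 95 98 76
f 84 98 95
f 72 107 85
f 107 78 106
f 85 106 71
f 107 106 85
f 78 108 105
f 108 77 101
f 105 101 69
f 108 101 105
f 77 103 102
f 103 74 90
f 102 90 73
f 103 90 102
f 74 89 94
f 89 68 91
f 94 91 75
f 89 91 94
f 70 96 82
f 96 76 97
f 82 97 71
f 96 97 82
f 70 82 80
f 82 71 81
f 80 81 69
f 82 81 80
f 70 80 87
f 80 69 86
f 87 86 73
f 80 86 87
f 70 87 92
f 87 73 93
f 92 93 75
f 87 93 92
f 70 92 96
f 92 75 99
f 96 99 76
f 92 99 96
f 71 97 85
f 97 76 98
f 85 98 72
f 97 98 85
f 69 81 105
f 81 71 106
f 105 106 78
f 81 106 105
f 73 86 102
f 86 69 101
f 102 101 77
f 86 101 102
f 75 93 94
f 93 73 90
f 94 90 74
f 93 90 94
f 76 99 95
f 99 75 91
f 95 91 68
f 99 91 95



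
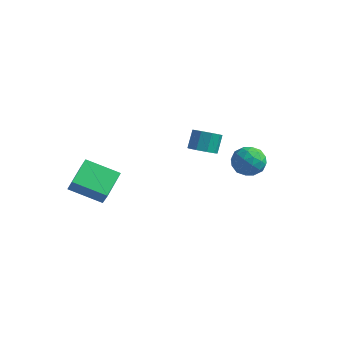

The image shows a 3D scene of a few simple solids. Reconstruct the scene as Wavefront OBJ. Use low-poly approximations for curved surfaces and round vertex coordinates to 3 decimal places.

v -0.339 3.303 -1.326
v 0.377 3.768 -1.537
v 0.216 4.503 -0.464
v -0.501 4.037 -0.254
v -0.111 4.02 -1.783
v -0.273 4.754 -0.71
v -0.707 3.936 -1.815
v -0.868 4.67 -0.742
v -1.13 3.556 -1.618
v -1.291 4.29 -0.546
v -1.183 3.057 -1.285
v -1.345 3.792 -0.212
v -0.842 2.674 -0.971
v -1.003 3.408 0.102
v -0.265 2.584 -0.824
v -0.426 3.319 0.249
v 0.277 2.831 -0.911
v 0.116 3.566 0.162
v 0.53 3.299 -1.193
v 0.369 4.033 -0.12
v -4.183 -4.119 -1.787
v -4.527 -2.452 -1.037
v -2.356 -3.37 -2.612
v -2.7 -1.703 -1.862
v -3.58 -4.457 -0.758
v -3.924 -2.79 -0.008
v -1.753 -3.708 -1.583
v -2.097 -2.041 -0.833
v 2.688 1.694 0.235
v 3.131 2.262 -0.53
v 4.209 1.498 0.97
v 4.652 2.066 0.205
v 4.012 2.528 0.9
v 3.072 2.649 0.446
v 4.268 1.111 -0.006
v 3.328 1.232 -0.46
v 4.107 1.902 -0.679
v 3.95 2.778 -0.119
v 3.39 0.982 0.559
v 3.233 1.858 1.119
v 2.776 1.995 -0.212
v 4.564 1.765 0.652
v 4.188 2.036 1.061
v 4.449 2.371 0.611
v 2.741 2.223 0.361
v 3.002 2.557 -0.088
v 3.52 2.713 0.752
v 4.338 1.203 0.528
v 4.599 1.537 0.079
v 2.891 1.389 -0.171
v 3.152 1.724 -0.621
v 3.82 1.047 -0.312
v 3.61 2.118 -0.749
v 4.505 2.003 -0.317
v 4.279 1.441 -0.441
v 3.726 1.512 -0.708
v 3.517 2.633 -0.42
v 4.412 2.518 0.012
v 4.036 2.789 0.42
v 3.483 2.86 0.153
v 4.091 2.421 -0.508
v 2.928 1.242 0.428
v 3.823 1.127 0.86
v 3.857 0.9 0.287
v 3.304 0.971 0.02
v 2.835 1.757 0.757
v 3.73 1.642 1.189
v 3.614 2.248 1.148
v 3.061 2.319 0.881
v 3.249 1.339 0.948
f 2 1 5
f 2 5 3
f 3 5 6
f 3 6 4
f 5 1 7
f 5 7 6
f 6 7 8
f 6 8 4
f 7 1 9
f 7 9 8
f 8 9 10
f 8 10 4
f 9 1 11
f 9 11 10
f 10 11 12
f 10 12 4
f 11 1 13
f 11 13 12
f 12 13 14
f 12 14 4
f 13 1 15
f 13 15 14
f 14 15 16
f 14 16 4
f 15 1 17
f 15 17 16
f 16 17 18
f 16 18 4
f 17 1 19
f 17 19 18
f 18 19 20
f 18 20 4
f 19 1 2
f 19 2 20
f 20 2 3
f 20 3 4
f 22 24 21
f 25 22 21
f 21 24 23
f 23 25 21
f 22 28 24
f 26 22 25
f 26 28 22
f 24 28 23
f 27 25 23
f 23 28 27
f 27 26 25
f 28 26 27
f 29 66 45
f 66 40 69
f 45 69 34
f 66 69 45
f 29 45 41
f 45 34 46
f 41 46 30
f 45 46 41
f 29 41 50
f 41 30 51
f 50 51 36
f 41 51 50
f 29 50 62
f 50 36 65
f 62 65 39
f 50 65 62
f 29 62 66
f 62 39 70
f 66 70 40
f 62 70 66
f 30 46 57
f 46 34 60
f 57 60 38
f 46 60 57
f 34 69 47
f 69 40 68
f 47 68 33
f 69 68 47
f 40 70 67
f 70 39 63
f 67 63 31
f 70 63 67
f 39 65 64
f 65 36 52
f 64 52 35
f 65 52 64
f 36 51 56
f 51 30 53
f 56 53 37
f 51 53 56
f 32 58 44
f 58 38 59
f 44 59 33
f 58 59 44
f 32 44 42
f 44 33 43
f 42 43 31
f 44 43 42
f 32 42 49
f 42 31 48
f 49 48 35
f 42 48 49
f 32 49 54
f 49 35 55
f 54 55 37
f 49 55 54
f 32 54 58
f 54 37 61
f 58 61 38
f 54 61 58
f 33 59 47
f 59 38 60
f 47 60 34
f 59 60 47
f 31 43 67
f 43 33 68
f 67 68 40
f 43 68 67
f 35 48 64
f 48 31 63
f 64 63 39
f 48 63 64
f 37 55 56
f 55 35 52
f 56 52 36
f 55 52 56
f 38 61 57
f 61 37 53
f 57 53 30
f 61 53 57



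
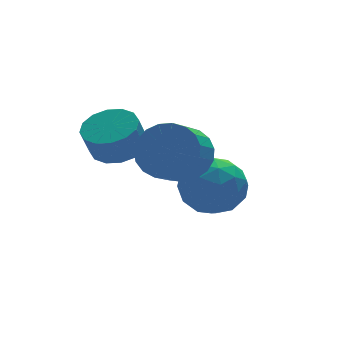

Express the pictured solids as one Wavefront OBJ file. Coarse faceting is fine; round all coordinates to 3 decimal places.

v -1.445 3.493 1.445
v -0.79 4.076 1.81
v -1.18 3.871 2.839
v -1.835 3.287 2.475
v -1.18 4.363 1.719
v -1.57 4.157 2.749
v -1.64 4.416 1.556
v -2.03 4.21 2.585
v -2.048 4.222 1.362
v -2.439 4.016 2.392
v -2.295 3.832 1.191
v -2.685 3.627 2.22
v -2.314 3.352 1.088
v -2.704 3.146 2.117
v -2.1 2.909 1.081
v -2.49 2.704 2.11
v -1.71 2.623 1.171
v -2.1 2.417 2.201
v -1.25 2.57 1.335
v -1.64 2.364 2.364
v -0.841 2.764 1.528
v -1.232 2.558 2.558
v -0.595 3.153 1.7
v -0.985 2.948 2.729
v -0.576 3.634 1.803
v -0.966 3.428 2.832
v -0.283 1.263 1.908
v 0.346 1.348 2.757
v -0.428 0.642 3.401
v -1.057 0.557 2.552
v 0.075 1.692 2.809
v -0.699 0.986 3.453
v -0.257 1.962 2.705
v -1.032 1.256 3.349
v -0.594 2.111 2.463
v -1.369 1.405 3.107
v -0.877 2.113 2.125
v -1.652 1.407 2.769
v -1.058 1.969 1.75
v -1.832 1.263 2.394
v -1.104 1.702 1.402
v -1.879 0.996 2.046
v -1.008 1.36 1.141
v -1.783 0.654 1.785
v -0.787 1 1.014
v -1.562 0.294 1.658
v -0.479 0.687 1.04
v -1.253 -0.019 1.684
v -0.137 0.472 1.217
v -0.911 -0.234 1.861
v 0.18 0.395 1.513
v -0.594 -0.311 2.157
v 0.417 0.468 1.878
v -0.357 -0.238 2.522
v 0.533 0.678 2.248
v -0.241 -0.028 2.892
v 0.508 0.989 2.559
v -0.266 0.283 3.203
v 0.233 2.808 -0.389
v 0.94 3.34 -1.198
v 1.74 1.76 0.238
v 2.447 2.292 -0.571
v 2.02 2.919 0.358
v 1.088 3.567 -0.03
v 1.592 1.533 -0.93
v 0.66 2.181 -1.318
v 1.78 2.553 -1.532
v 2.044 3.409 -0.736
v 0.636 1.691 -0.224
v 0.9 2.547 0.572
v 0.454 3.166 -0.848
v 2.226 1.934 -0.112
v 1.975 2.302 0.434
v 2.39 2.616 -0.041
v 0.541 3.299 -0.162
v 0.957 3.612 -0.637
v 1.592 3.364 0.277
v 1.723 1.488 -0.323
v 2.139 1.801 -0.798
v 0.29 2.484 -0.919
v 0.705 2.798 -1.394
v 1.088 1.736 -1.237
v 1.363 3.016 -1.52
v 2.249 2.4 -1.152
v 1.746 1.954 -1.363
v 1.199 2.335 -1.591
v 1.519 3.52 -1.052
v 2.404 2.904 -0.684
v 2.153 3.272 -0.138
v 1.606 3.653 -0.366
v 2.012 3.057 -1.249
v 0.276 2.196 -0.276
v 1.161 1.58 0.092
v 1.074 1.447 -0.594
v 0.527 1.828 -0.822
v 0.431 2.7 0.192
v 1.317 2.084 0.56
v 1.481 2.765 0.631
v 0.934 3.146 0.403
v 0.668 2.043 0.289
f 2 1 5
f 2 5 3
f 3 5 6
f 3 6 4
f 5 1 7
f 5 7 6
f 6 7 8
f 6 8 4
f 7 1 9
f 7 9 8
f 8 9 10
f 8 10 4
f 9 1 11
f 9 11 10
f 10 11 12
f 10 12 4
f 11 1 13
f 11 13 12
f 12 13 14
f 12 14 4
f 13 1 15
f 13 15 14
f 14 15 16
f 14 16 4
f 15 1 17
f 15 17 16
f 16 17 18
f 16 18 4
f 17 1 19
f 17 19 18
f 18 19 20
f 18 20 4
f 19 1 21
f 19 21 20
f 20 21 22
f 20 22 4
f 21 1 23
f 21 23 22
f 22 23 24
f 22 24 4
f 23 1 25
f 23 25 24
f 24 25 26
f 24 26 4
f 25 1 2
f 25 2 26
f 26 2 3
f 26 3 4
f 28 27 31
f 28 31 29
f 29 31 32
f 29 32 30
f 31 27 33
f 31 33 32
f 32 33 34
f 32 34 30
f 33 27 35
f 33 35 34
f 34 35 36
f 34 36 30
f 35 27 37
f 35 37 36
f 36 37 38
f 36 38 30
f 37 27 39
f 37 39 38
f 38 39 40
f 38 40 30
f 39 27 41
f 39 41 40
f 40 41 42
f 40 42 30
f 41 27 43
f 41 43 42
f 42 43 44
f 42 44 30
f 43 27 45
f 43 45 44
f 44 45 46
f 44 46 30
f 45 27 47
f 45 47 46
f 46 47 48
f 46 48 30
f 47 27 49
f 47 49 48
f 48 49 50
f 48 50 30
f 49 27 51
f 49 51 50
f 50 51 52
f 50 52 30
f 51 27 53
f 51 53 52
f 52 53 54
f 52 54 30
f 53 27 55
f 53 55 54
f 54 55 56
f 54 56 30
f 55 27 57
f 55 57 56
f 56 57 58
f 56 58 30
f 57 27 28
f 57 28 58
f 58 28 29
f 58 29 30
f 59 96 75
f 96 70 99
f 75 99 64
f 96 99 75
f 59 75 71
f 75 64 76
f 71 76 60
f 75 76 71
f 59 71 80
f 71 60 81
f 80 81 66
f 71 81 80
f 59 80 92
f 80 66 95
f 92 95 69
f 80 95 92
f 59 92 96
f 92 69 100
f 96 100 70
f 92 100 96
f 60 76 87
f 76 64 90
f 87 90 68
f 76 90 87
f 64 99 77
f 99 70 98
f 77 98 63
f 99 98 77
f 70 100 97
f 100 69 93
f 97 93 61
f 100 93 97
f 69 95 94
f 95 66 82
f 94 82 65
f 95 82 94
f 66 81 86
f 81 60 83
f 86 83 67
f 81 83 86
f 62 88 74
f 88 68 89
f 74 89 63
f 88 89 74
f 62 74 72
f 74 63 73
f 72 73 61
f 74 73 72
f 62 72 79
f 72 61 78
f 79 78 65
f 72 78 79
f 62 79 84
f 79 65 85
f 84 85 67
f 79 85 84
f 62 84 88
f 84 67 91
f 88 91 68
f 84 91 88
f 63 89 77
f 89 68 90
f 77 90 64
f 89 90 77
f 61 73 97
f 73 63 98
f 97 98 70
f 73 98 97
f 65 78 94
f 78 61 93
f 94 93 69
f 78 93 94
f 67 85 86
f 85 65 82
f 86 82 66
f 85 82 86
f 68 91 87
f 91 67 83
f 87 83 60
f 91 83 87

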